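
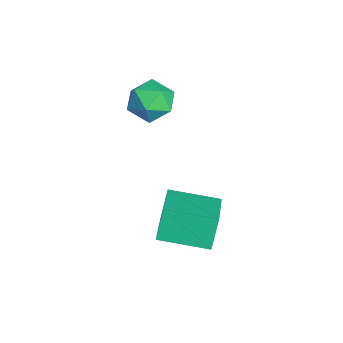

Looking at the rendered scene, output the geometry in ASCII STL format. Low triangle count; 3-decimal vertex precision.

solid 
facet normal -0.905 0.163 -0.394
outer loop
vertex 0.543 1.096 -1.188
vertex 0.983 2.861 -1.468
vertex 0.995 0.8 -2.349
endloop
endfacet
facet normal -0.239 -0.959 0.152
outer loop
vertex 2.777 0.479 -1.572
vertex 0.543 1.096 -1.188
vertex 0.995 0.8 -2.349
endloop
endfacet
facet normal -0.904 0.163 -0.394
outer loop
vertex 0.995 0.8 -2.349
vertex 0.983 2.861 -1.468
vertex 1.435 2.565 -2.628
endloop
endfacet
facet normal 0.354 -0.231 -0.906
outer loop
vertex 1.435 2.565 -2.628
vertex 2.777 0.479 -1.572
vertex 0.995 0.8 -2.349
endloop
endfacet
facet normal -0.353 0.232 0.906
outer loop
vertex 0.543 1.096 -1.188
vertex 2.765 2.54 -0.691
vertex 0.983 2.861 -1.468
endloop
endfacet
facet normal -0.239 -0.959 0.152
outer loop
vertex 2.325 0.775 -0.412
vertex 0.543 1.096 -1.188
vertex 2.777 0.479 -1.572
endloop
endfacet
facet normal -0.353 0.231 0.907
outer loop
vertex 2.325 0.775 -0.412
vertex 2.765 2.54 -0.691
vertex 0.543 1.096 -1.188
endloop
endfacet
facet normal 0.239 0.959 -0.152
outer loop
vertex 0.983 2.861 -1.468
vertex 2.765 2.54 -0.691
vertex 1.435 2.565 -2.628
endloop
endfacet
facet normal 0.353 -0.232 -0.906
outer loop
vertex 3.217 2.244 -1.852
vertex 2.777 0.479 -1.572
vertex 1.435 2.565 -2.628
endloop
endfacet
facet normal 0.239 0.959 -0.152
outer loop
vertex 1.435 2.565 -2.628
vertex 2.765 2.54 -0.691
vertex 3.217 2.244 -1.852
endloop
endfacet
facet normal 0.905 -0.163 0.394
outer loop
vertex 3.217 2.244 -1.852
vertex 2.325 0.775 -0.412
vertex 2.777 0.479 -1.572
endloop
endfacet
facet normal 0.905 -0.163 0.394
outer loop
vertex 2.765 2.54 -0.691
vertex 2.325 0.775 -0.412
vertex 3.217 2.244 -1.852
endloop
endfacet
facet normal -0.517 0.766 -0.382
outer loop
vertex -1.593 1.288 1.033
vertex -2.361 0.972 1.439
vertex -1.812 1.566 1.887
endloop
endfacet
facet normal 0.162 0.950 -0.268
outer loop
vertex -1.593 1.288 1.033
vertex -1.812 1.566 1.887
vertex -0.935 1.358 1.679
endloop
endfacet
facet normal 0.577 0.505 -0.642
outer loop
vertex -1.593 1.288 1.033
vertex -0.935 1.358 1.679
vertex -0.942 0.634 1.103
endloop
endfacet
facet normal 0.154 0.048 -0.987
outer loop
vertex -1.593 1.288 1.033
vertex -0.942 0.634 1.103
vertex -1.824 0.396 0.954
endloop
endfacet
facet normal -0.523 0.209 -0.827
outer loop
vertex -1.593 1.288 1.033
vertex -1.824 0.396 0.954
vertex -2.361 0.972 1.439
endloop
endfacet
facet normal 0.303 0.853 0.425
outer loop
vertex -0.935 1.358 1.679
vertex -1.812 1.566 1.887
vertex -1.296 1.084 2.486
endloop
endfacet
facet normal -0.796 0.555 0.240
outer loop
vertex -1.812 1.566 1.887
vertex -2.361 0.972 1.439
vertex -2.178 0.846 2.337
endloop
endfacet
facet normal -0.806 -0.348 -0.479
outer loop
vertex -2.361 0.972 1.439
vertex -1.824 0.396 0.954
vertex -2.185 0.122 1.761
endloop
endfacet
facet normal 0.289 -0.609 -0.739
outer loop
vertex -1.824 0.396 0.954
vertex -0.942 0.634 1.103
vertex -1.308 -0.086 1.553
endloop
endfacet
facet normal 0.975 0.134 -0.180
outer loop
vertex -0.942 0.634 1.103
vertex -0.935 1.358 1.679
vertex -0.759 0.508 2.001
endloop
endfacet
facet normal -0.154 -0.048 0.987
outer loop
vertex -1.527 0.192 2.407
vertex -1.296 1.084 2.486
vertex -2.178 0.846 2.337
endloop
endfacet
facet normal -0.577 -0.505 0.642
outer loop
vertex -1.527 0.192 2.407
vertex -2.178 0.846 2.337
vertex -2.185 0.122 1.761
endloop
endfacet
facet normal -0.162 -0.950 0.268
outer loop
vertex -1.527 0.192 2.407
vertex -2.185 0.122 1.761
vertex -1.308 -0.086 1.553
endloop
endfacet
facet normal 0.517 -0.766 0.382
outer loop
vertex -1.527 0.192 2.407
vertex -1.308 -0.086 1.553
vertex -0.759 0.508 2.001
endloop
endfacet
facet normal 0.523 -0.209 0.827
outer loop
vertex -1.527 0.192 2.407
vertex -0.759 0.508 2.001
vertex -1.296 1.084 2.486
endloop
endfacet
facet normal -0.289 0.609 0.739
outer loop
vertex -2.178 0.846 2.337
vertex -1.296 1.084 2.486
vertex -1.812 1.566 1.887
endloop
endfacet
facet normal -0.975 -0.134 0.180
outer loop
vertex -2.185 0.122 1.761
vertex -2.178 0.846 2.337
vertex -2.361 0.972 1.439
endloop
endfacet
facet normal -0.303 -0.853 -0.425
outer loop
vertex -1.308 -0.086 1.553
vertex -2.185 0.122 1.761
vertex -1.824 0.396 0.954
endloop
endfacet
facet normal 0.796 -0.555 -0.240
outer loop
vertex -0.759 0.508 2.001
vertex -1.308 -0.086 1.553
vertex -0.942 0.634 1.103
endloop
endfacet
facet normal 0.806 0.348 0.479
outer loop
vertex -1.296 1.084 2.486
vertex -0.759 0.508 2.001
vertex -0.935 1.358 1.679
endloop
endfacet

endsolid


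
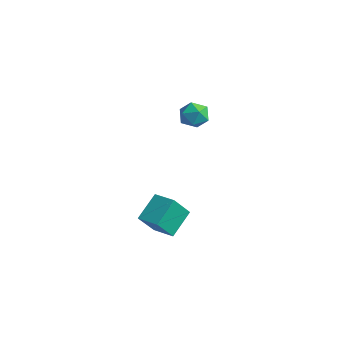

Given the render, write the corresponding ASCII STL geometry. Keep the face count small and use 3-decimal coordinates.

solid 
facet normal -0.798 0.099 0.594
outer loop
vertex -2.467 3.783 -0.341
vertex -2.616 2.925 -0.398
vertex -2.105 3.238 0.236
endloop
endfacet
facet normal -0.304 0.590 0.748
outer loop
vertex -2.467 3.783 -0.341
vertex -2.105 3.238 0.236
vertex -1.638 3.897 -0.094
endloop
endfacet
facet normal -0.181 0.971 0.158
outer loop
vertex -2.467 3.783 -0.341
vertex -1.638 3.897 -0.094
vertex -1.861 3.992 -0.933
endloop
endfacet
facet normal -0.599 0.715 -0.361
outer loop
vertex -2.467 3.783 -0.341
vertex -1.861 3.992 -0.933
vertex -2.466 3.391 -1.12
endloop
endfacet
facet normal -0.980 0.176 -0.090
outer loop
vertex -2.467 3.783 -0.341
vertex -2.466 3.391 -1.12
vertex -2.616 2.925 -0.398
endloop
endfacet
facet normal 0.300 0.248 0.921
outer loop
vertex -1.638 3.897 -0.094
vertex -2.105 3.238 0.236
vertex -1.274 3.109 0.0
endloop
endfacet
facet normal -0.501 -0.545 0.673
outer loop
vertex -2.105 3.238 0.236
vertex -2.616 2.925 -0.398
vertex -1.879 2.508 -0.187
endloop
endfacet
facet normal -0.796 -0.420 -0.436
outer loop
vertex -2.616 2.925 -0.398
vertex -2.466 3.391 -1.12
vertex -2.102 2.603 -1.026
endloop
endfacet
facet normal -0.178 0.451 -0.874
outer loop
vertex -2.466 3.391 -1.12
vertex -1.861 3.992 -0.933
vertex -1.635 3.262 -1.356
endloop
endfacet
facet normal 0.500 0.866 -0.035
outer loop
vertex -1.861 3.992 -0.933
vertex -1.638 3.897 -0.094
vertex -1.124 3.575 -0.722
endloop
endfacet
facet normal 0.599 -0.715 0.361
outer loop
vertex -1.273 2.717 -0.779
vertex -1.274 3.109 0.0
vertex -1.879 2.508 -0.187
endloop
endfacet
facet normal 0.181 -0.971 -0.158
outer loop
vertex -1.273 2.717 -0.779
vertex -1.879 2.508 -0.187
vertex -2.102 2.603 -1.026
endloop
endfacet
facet normal 0.304 -0.590 -0.748
outer loop
vertex -1.273 2.717 -0.779
vertex -2.102 2.603 -1.026
vertex -1.635 3.262 -1.356
endloop
endfacet
facet normal 0.798 -0.099 -0.594
outer loop
vertex -1.273 2.717 -0.779
vertex -1.635 3.262 -1.356
vertex -1.124 3.575 -0.722
endloop
endfacet
facet normal 0.980 -0.176 0.090
outer loop
vertex -1.273 2.717 -0.779
vertex -1.124 3.575 -0.722
vertex -1.274 3.109 0.0
endloop
endfacet
facet normal 0.178 -0.451 0.874
outer loop
vertex -1.879 2.508 -0.187
vertex -1.274 3.109 0.0
vertex -2.105 3.238 0.236
endloop
endfacet
facet normal -0.500 -0.866 0.035
outer loop
vertex -2.102 2.603 -1.026
vertex -1.879 2.508 -0.187
vertex -2.616 2.925 -0.398
endloop
endfacet
facet normal -0.300 -0.248 -0.921
outer loop
vertex -1.635 3.262 -1.356
vertex -2.102 2.603 -1.026
vertex -2.466 3.391 -1.12
endloop
endfacet
facet normal 0.501 0.545 -0.673
outer loop
vertex -1.124 3.575 -0.722
vertex -1.635 3.262 -1.356
vertex -1.861 3.992 -0.933
endloop
endfacet
facet normal 0.796 0.420 0.436
outer loop
vertex -1.274 3.109 0.0
vertex -1.124 3.575 -0.722
vertex -1.638 3.897 -0.094
endloop
endfacet
facet normal -0.975 -0.187 -0.123
outer loop
vertex 3.404 -4.033 -2.113
vertex 3.049 -2.795 -1.181
vertex 3.382 -3.11 -3.346
endloop
endfacet
facet normal 0.224 -0.778 -0.587
outer loop
vertex 4.551 -2.885 -3.199
vertex 3.404 -4.033 -2.113
vertex 3.382 -3.11 -3.346
endloop
endfacet
facet normal -0.974 -0.188 -0.123
outer loop
vertex 3.382 -3.11 -3.346
vertex 3.049 -2.795 -1.181
vertex 3.026 -1.872 -2.414
endloop
endfacet
facet normal -0.015 0.599 -0.801
outer loop
vertex 3.026 -1.872 -2.414
vertex 4.551 -2.885 -3.199
vertex 3.382 -3.11 -3.346
endloop
endfacet
facet normal 0.015 -0.599 0.801
outer loop
vertex 3.404 -4.033 -2.113
vertex 4.218 -2.57 -1.034
vertex 3.049 -2.795 -1.181
endloop
endfacet
facet normal 0.223 -0.778 -0.587
outer loop
vertex 4.574 -3.808 -1.966
vertex 3.404 -4.033 -2.113
vertex 4.551 -2.885 -3.199
endloop
endfacet
facet normal 0.015 -0.599 0.801
outer loop
vertex 4.574 -3.808 -1.966
vertex 4.218 -2.57 -1.034
vertex 3.404 -4.033 -2.113
endloop
endfacet
facet normal -0.224 0.778 0.587
outer loop
vertex 3.049 -2.795 -1.181
vertex 4.218 -2.57 -1.034
vertex 3.026 -1.872 -2.414
endloop
endfacet
facet normal -0.015 0.599 -0.801
outer loop
vertex 4.196 -1.647 -2.267
vertex 4.551 -2.885 -3.199
vertex 3.026 -1.872 -2.414
endloop
endfacet
facet normal -0.223 0.778 0.587
outer loop
vertex 3.026 -1.872 -2.414
vertex 4.218 -2.57 -1.034
vertex 4.196 -1.647 -2.267
endloop
endfacet
facet normal 0.975 0.188 0.122
outer loop
vertex 4.196 -1.647 -2.267
vertex 4.574 -3.808 -1.966
vertex 4.551 -2.885 -3.199
endloop
endfacet
facet normal 0.975 0.188 0.123
outer loop
vertex 4.218 -2.57 -1.034
vertex 4.574 -3.808 -1.966
vertex 4.196 -1.647 -2.267
endloop
endfacet

endsolid


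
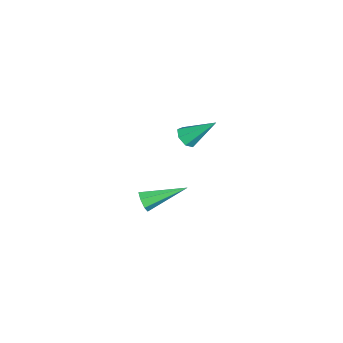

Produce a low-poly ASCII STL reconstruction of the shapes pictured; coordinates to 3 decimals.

solid 
facet normal -0.028 -0.751 -0.660
outer loop
vertex -0.648 -2.216 2.025
vertex -1.053 -1.952 1.742
vertex -0.498 -1.914 1.675
endloop
endfacet
facet normal 0.917 0.008 0.400
outer loop
vertex -0.648 -2.216 2.025
vertex -0.498 -1.914 1.675
vertex -1.007 -0.728 2.818
endloop
endfacet
facet normal -0.028 -0.751 -0.660
outer loop
vertex -0.498 -1.914 1.675
vertex -1.053 -1.952 1.742
vertex -0.766 -1.641 1.376
endloop
endfacet
facet normal 0.805 0.553 -0.216
outer loop
vertex -0.498 -1.914 1.675
vertex -0.766 -1.641 1.376
vertex -1.007 -0.728 2.818
endloop
endfacet
facet normal -0.028 -0.751 -0.660
outer loop
vertex -0.766 -1.641 1.376
vertex -1.053 -1.952 1.742
vertex -1.25 -1.602 1.352
endloop
endfacet
facet normal 0.094 0.848 -0.521
outer loop
vertex -0.766 -1.641 1.376
vertex -1.25 -1.602 1.352
vertex -1.007 -0.728 2.818
endloop
endfacet
facet normal -0.029 -0.751 -0.659
outer loop
vertex -1.25 -1.602 1.352
vertex -1.053 -1.952 1.742
vertex -1.585 -1.826 1.622
endloop
endfacet
facet normal -0.682 0.673 -0.288
outer loop
vertex -1.25 -1.602 1.352
vertex -1.585 -1.826 1.622
vertex -1.007 -0.728 2.818
endloop
endfacet
facet normal -0.029 -0.751 -0.660
outer loop
vertex -1.585 -1.826 1.622
vertex -1.053 -1.952 1.742
vertex -1.52 -2.146 1.983
endloop
endfacet
facet normal -0.938 0.158 0.309
outer loop
vertex -1.585 -1.826 1.622
vertex -1.52 -2.146 1.983
vertex -1.007 -0.728 2.818
endloop
endfacet
facet normal -0.028 -0.751 -0.660
outer loop
vertex -1.52 -2.146 1.983
vertex -1.053 -1.952 1.742
vertex -1.103 -2.319 2.162
endloop
endfacet
facet normal -0.481 -0.309 0.821
outer loop
vertex -1.52 -2.146 1.983
vertex -1.103 -2.319 2.162
vertex -1.007 -0.728 2.818
endloop
endfacet
facet normal -0.029 -0.751 -0.660
outer loop
vertex -1.103 -2.319 2.162
vertex -1.053 -1.952 1.742
vertex -0.648 -2.216 2.025
endloop
endfacet
facet normal 0.344 -0.376 0.861
outer loop
vertex -1.103 -2.319 2.162
vertex -0.648 -2.216 2.025
vertex -1.007 -0.728 2.818
endloop
endfacet
facet normal 0.237 -0.906 -0.351
outer loop
vertex -1.9 -3.996 -3.229
vertex -2.24 -3.92 -3.655
vertex -1.705 -3.795 -3.616
endloop
endfacet
facet normal 0.800 0.262 0.539
outer loop
vertex -1.9 -3.996 -3.229
vertex -1.705 -3.795 -3.616
vertex -2.72 -2.08 -2.945
endloop
endfacet
facet normal 0.237 -0.907 -0.349
outer loop
vertex -1.705 -3.795 -3.616
vertex -2.24 -3.92 -3.655
vertex -1.913 -3.689 -4.033
endloop
endfacet
facet normal 0.787 0.564 -0.249
outer loop
vertex -1.705 -3.795 -3.616
vertex -1.913 -3.689 -4.033
vertex -2.72 -2.08 -2.945
endloop
endfacet
facet normal 0.236 -0.907 -0.350
outer loop
vertex -1.913 -3.689 -4.033
vertex -2.24 -3.92 -3.655
vertex -2.366 -3.756 -4.165
endloop
endfacet
facet normal 0.140 0.602 -0.786
outer loop
vertex -1.913 -3.689 -4.033
vertex -2.366 -3.756 -4.165
vertex -2.72 -2.08 -2.945
endloop
endfacet
facet normal 0.237 -0.906 -0.350
outer loop
vertex -2.366 -3.756 -4.165
vertex -2.24 -3.92 -3.655
vertex -2.725 -3.947 -3.914
endloop
endfacet
facet normal -0.655 0.350 -0.670
outer loop
vertex -2.366 -3.756 -4.165
vertex -2.725 -3.947 -3.914
vertex -2.72 -2.08 -2.945
endloop
endfacet
facet normal 0.237 -0.906 -0.350
outer loop
vertex -2.725 -3.947 -3.914
vertex -2.24 -3.92 -3.655
vertex -2.717 -4.117 -3.468
endloop
endfacet
facet normal -1.000 -0.006 0.016
outer loop
vertex -2.725 -3.947 -3.914
vertex -2.717 -4.117 -3.468
vertex -2.72 -2.08 -2.945
endloop
endfacet
facet normal 0.237 -0.906 -0.350
outer loop
vertex -2.717 -4.117 -3.468
vertex -2.24 -3.92 -3.655
vertex -2.351 -4.139 -3.163
endloop
endfacet
facet normal -0.635 -0.193 0.748
outer loop
vertex -2.717 -4.117 -3.468
vertex -2.351 -4.139 -3.163
vertex -2.72 -2.08 -2.945
endloop
endfacet
facet normal 0.236 -0.906 -0.350
outer loop
vertex -2.351 -4.139 -3.163
vertex -2.24 -3.92 -3.655
vertex -1.9 -3.996 -3.229
endloop
endfacet
facet normal 0.167 -0.074 0.983
outer loop
vertex -2.351 -4.139 -3.163
vertex -1.9 -3.996 -3.229
vertex -2.72 -2.08 -2.945
endloop
endfacet

endsolid


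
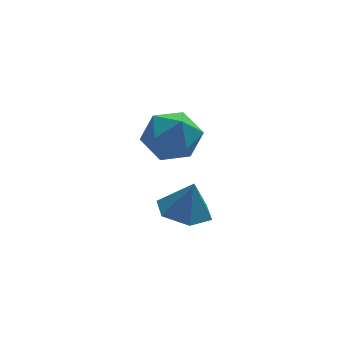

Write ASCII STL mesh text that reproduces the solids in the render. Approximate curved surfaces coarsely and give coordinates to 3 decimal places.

solid 
facet normal -0.397 -0.284 0.873
outer loop
vertex -0.682 -0.067 1.383
vertex -0.839 -1.134 0.964
vertex 0.149 -0.863 1.502
endloop
endfacet
facet normal 0.085 0.233 0.969
outer loop
vertex -0.682 -0.067 1.383
vertex 0.149 -0.863 1.502
vertex 0.426 0.223 1.216
endloop
endfacet
facet normal -0.121 0.801 0.587
outer loop
vertex -0.682 -0.067 1.383
vertex 0.426 0.223 1.216
vertex -0.391 0.623 0.501
endloop
endfacet
facet normal -0.730 0.634 0.255
outer loop
vertex -0.682 -0.067 1.383
vertex -0.391 0.623 0.501
vertex -1.173 -0.215 0.346
endloop
endfacet
facet normal -0.901 -0.037 0.432
outer loop
vertex -0.682 -0.067 1.383
vertex -1.173 -0.215 0.346
vertex -0.839 -1.134 0.964
endloop
endfacet
facet normal 0.708 0.005 0.706
outer loop
vertex 0.426 0.223 1.216
vertex 0.149 -0.863 1.502
vertex 0.953 -0.665 0.694
endloop
endfacet
facet normal -0.072 -0.831 0.551
outer loop
vertex 0.149 -0.863 1.502
vertex -0.839 -1.134 0.964
vertex 0.171 -1.503 0.539
endloop
endfacet
facet normal -0.887 -0.431 -0.162
outer loop
vertex -0.839 -1.134 0.964
vertex -1.173 -0.215 0.346
vertex -0.646 -1.103 -0.176
endloop
endfacet
facet normal -0.611 0.653 -0.448
outer loop
vertex -1.173 -0.215 0.346
vertex -0.391 0.623 0.501
vertex -0.369 -0.017 -0.462
endloop
endfacet
facet normal 0.374 0.923 0.088
outer loop
vertex -0.391 0.623 0.501
vertex 0.426 0.223 1.216
vertex 0.619 0.254 0.076
endloop
endfacet
facet normal 0.730 -0.634 -0.255
outer loop
vertex 0.462 -0.813 -0.343
vertex 0.953 -0.665 0.694
vertex 0.171 -1.503 0.539
endloop
endfacet
facet normal 0.121 -0.801 -0.587
outer loop
vertex 0.462 -0.813 -0.343
vertex 0.171 -1.503 0.539
vertex -0.646 -1.103 -0.176
endloop
endfacet
facet normal -0.085 -0.233 -0.969
outer loop
vertex 0.462 -0.813 -0.343
vertex -0.646 -1.103 -0.176
vertex -0.369 -0.017 -0.462
endloop
endfacet
facet normal 0.397 0.284 -0.873
outer loop
vertex 0.462 -0.813 -0.343
vertex -0.369 -0.017 -0.462
vertex 0.619 0.254 0.076
endloop
endfacet
facet normal 0.901 0.037 -0.432
outer loop
vertex 0.462 -0.813 -0.343
vertex 0.619 0.254 0.076
vertex 0.953 -0.665 0.694
endloop
endfacet
facet normal 0.611 -0.653 0.448
outer loop
vertex 0.171 -1.503 0.539
vertex 0.953 -0.665 0.694
vertex 0.149 -0.863 1.502
endloop
endfacet
facet normal -0.374 -0.923 -0.088
outer loop
vertex -0.646 -1.103 -0.176
vertex 0.171 -1.503 0.539
vertex -0.839 -1.134 0.964
endloop
endfacet
facet normal -0.708 -0.005 -0.706
outer loop
vertex -0.369 -0.017 -0.462
vertex -0.646 -1.103 -0.176
vertex -1.173 -0.215 0.346
endloop
endfacet
facet normal 0.072 0.831 -0.551
outer loop
vertex 0.619 0.254 0.076
vertex -0.369 -0.017 -0.462
vertex -0.391 0.623 0.501
endloop
endfacet
facet normal 0.887 0.431 0.162
outer loop
vertex 0.953 -0.665 0.694
vertex 0.619 0.254 0.076
vertex 0.426 0.223 1.216
endloop
endfacet
facet normal -0.236 0.036 -0.971
outer loop
vertex 1.436 0.925 -4.274
vertex 0.517 0.416 -4.069
vertex 0.555 1.485 -4.039
endloop
endfacet
facet normal 0.562 0.700 0.440
outer loop
vertex 1.436 0.925 -4.274
vertex 0.555 1.485 -4.039
vertex 0.863 0.364 -2.651
endloop
endfacet
facet normal -0.236 0.036 -0.971
outer loop
vertex 0.555 1.485 -4.039
vertex 0.517 0.416 -4.069
vertex -0.364 0.976 -3.834
endloop
endfacet
facet normal -0.257 0.723 0.641
outer loop
vertex 0.555 1.485 -4.039
vertex -0.364 0.976 -3.834
vertex 0.863 0.364 -2.651
endloop
endfacet
facet normal -0.236 0.035 -0.971
outer loop
vertex -0.364 0.976 -3.834
vertex 0.517 0.416 -4.069
vertex -0.401 -0.093 -3.864
endloop
endfacet
facet normal -0.693 0.004 0.721
outer loop
vertex -0.364 0.976 -3.834
vertex -0.401 -0.093 -3.864
vertex 0.863 0.364 -2.651
endloop
endfacet
facet normal -0.236 0.035 -0.971
outer loop
vertex -0.401 -0.093 -3.864
vertex 0.517 0.416 -4.069
vertex 0.48 -0.653 -4.099
endloop
endfacet
facet normal -0.309 -0.738 0.600
outer loop
vertex -0.401 -0.093 -3.864
vertex 0.48 -0.653 -4.099
vertex 0.863 0.364 -2.651
endloop
endfacet
facet normal -0.236 0.035 -0.971
outer loop
vertex 0.48 -0.653 -4.099
vertex 0.517 0.416 -4.069
vertex 1.398 -0.144 -4.304
endloop
endfacet
facet normal 0.511 -0.761 0.399
outer loop
vertex 0.48 -0.653 -4.099
vertex 1.398 -0.144 -4.304
vertex 0.863 0.364 -2.651
endloop
endfacet
facet normal -0.236 0.036 -0.971
outer loop
vertex 1.398 -0.144 -4.304
vertex 0.517 0.416 -4.069
vertex 1.436 0.925 -4.274
endloop
endfacet
facet normal 0.947 -0.043 0.319
outer loop
vertex 1.398 -0.144 -4.304
vertex 1.436 0.925 -4.274
vertex 0.863 0.364 -2.651
endloop
endfacet

endsolid


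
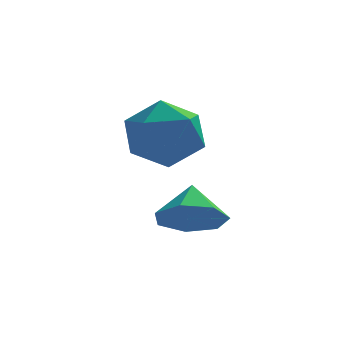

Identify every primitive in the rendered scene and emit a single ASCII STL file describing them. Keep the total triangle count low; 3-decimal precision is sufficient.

solid 
facet normal -0.007 -0.748 -0.664
outer loop
vertex -1.966 1.037 -2.422
vertex -2.924 1.084 -2.465
vertex -2.277 1.551 -2.998
endloop
endfacet
facet normal 0.760 0.631 0.153
outer loop
vertex -1.966 1.037 -2.422
vertex -2.277 1.551 -2.998
vertex -2.916 1.996 -1.655
endloop
endfacet
facet normal -0.007 -0.748 -0.664
outer loop
vertex -2.277 1.551 -2.998
vertex -2.924 1.084 -2.465
vertex -3.075 1.714 -3.173
endloop
endfacet
facet normal 0.238 0.950 -0.201
outer loop
vertex -2.277 1.551 -2.998
vertex -3.075 1.714 -3.173
vertex -2.916 1.996 -1.655
endloop
endfacet
facet normal -0.006 -0.748 -0.664
outer loop
vertex -3.075 1.714 -3.173
vertex -2.924 1.084 -2.465
vertex -3.76 1.402 -2.815
endloop
endfacet
facet normal -0.461 0.880 -0.115
outer loop
vertex -3.075 1.714 -3.173
vertex -3.76 1.402 -2.815
vertex -2.916 1.996 -1.655
endloop
endfacet
facet normal -0.006 -0.748 -0.664
outer loop
vertex -3.76 1.402 -2.815
vertex -2.924 1.084 -2.465
vertex -3.815 0.85 -2.193
endloop
endfacet
facet normal -0.810 0.472 0.348
outer loop
vertex -3.76 1.402 -2.815
vertex -3.815 0.85 -2.193
vertex -2.916 1.996 -1.655
endloop
endfacet
facet normal -0.006 -0.748 -0.664
outer loop
vertex -3.815 0.85 -2.193
vertex -2.924 1.084 -2.465
vertex -3.199 0.475 -1.776
endloop
endfacet
facet normal -0.546 0.035 0.837
outer loop
vertex -3.815 0.85 -2.193
vertex -3.199 0.475 -1.776
vertex -2.916 1.996 -1.655
endloop
endfacet
facet normal -0.007 -0.748 -0.664
outer loop
vertex -3.199 0.475 -1.776
vertex -2.924 1.084 -2.465
vertex -2.377 0.558 -1.878
endloop
endfacet
facet normal 0.133 -0.103 0.986
outer loop
vertex -3.199 0.475 -1.776
vertex -2.377 0.558 -1.878
vertex -2.916 1.996 -1.655
endloop
endfacet
facet normal -0.007 -0.748 -0.664
outer loop
vertex -2.377 0.558 -1.878
vertex -2.924 1.084 -2.465
vertex -1.966 1.037 -2.422
endloop
endfacet
facet normal 0.714 0.162 0.682
outer loop
vertex -2.377 0.558 -1.878
vertex -1.966 1.037 -2.422
vertex -2.916 1.996 -1.655
endloop
endfacet
facet normal -0.617 -0.117 0.778
outer loop
vertex -4.688 3.893 -0.069
vertex -4.164 2.846 0.189
vertex -3.747 3.861 0.673
endloop
endfacet
facet normal -0.495 0.574 0.652
outer loop
vertex -4.688 3.893 -0.069
vertex -3.747 3.861 0.673
vertex -3.83 4.726 -0.151
endloop
endfacet
facet normal -0.697 0.717 -0.017
outer loop
vertex -4.688 3.893 -0.069
vertex -3.83 4.726 -0.151
vertex -4.298 4.247 -1.146
endloop
endfacet
facet normal -0.946 0.112 -0.306
outer loop
vertex -4.688 3.893 -0.069
vertex -4.298 4.247 -1.146
vertex -4.504 3.085 -0.935
endloop
endfacet
facet normal -0.896 -0.403 0.185
outer loop
vertex -4.688 3.893 -0.069
vertex -4.504 3.085 -0.935
vertex -4.164 2.846 0.189
endloop
endfacet
facet normal 0.209 0.685 0.698
outer loop
vertex -3.83 4.726 -0.151
vertex -3.747 3.861 0.673
vertex -2.776 4.195 0.055
endloop
endfacet
facet normal 0.010 -0.434 0.901
outer loop
vertex -3.747 3.861 0.673
vertex -4.164 2.846 0.189
vertex -2.982 3.033 0.266
endloop
endfacet
facet normal -0.440 -0.896 -0.057
outer loop
vertex -4.164 2.846 0.189
vertex -4.504 3.085 -0.935
vertex -3.45 2.554 -0.729
endloop
endfacet
facet normal -0.521 -0.062 -0.852
outer loop
vertex -4.504 3.085 -0.935
vertex -4.298 4.247 -1.146
vertex -3.533 3.419 -1.553
endloop
endfacet
facet normal -0.120 0.915 -0.384
outer loop
vertex -4.298 4.247 -1.146
vertex -3.83 4.726 -0.151
vertex -3.116 4.434 -1.069
endloop
endfacet
facet normal 0.946 -0.112 0.306
outer loop
vertex -2.592 3.387 -0.811
vertex -2.776 4.195 0.055
vertex -2.982 3.033 0.266
endloop
endfacet
facet normal 0.697 -0.717 0.017
outer loop
vertex -2.592 3.387 -0.811
vertex -2.982 3.033 0.266
vertex -3.45 2.554 -0.729
endloop
endfacet
facet normal 0.495 -0.574 -0.652
outer loop
vertex -2.592 3.387 -0.811
vertex -3.45 2.554 -0.729
vertex -3.533 3.419 -1.553
endloop
endfacet
facet normal 0.617 0.117 -0.778
outer loop
vertex -2.592 3.387 -0.811
vertex -3.533 3.419 -1.553
vertex -3.116 4.434 -1.069
endloop
endfacet
facet normal 0.896 0.403 -0.185
outer loop
vertex -2.592 3.387 -0.811
vertex -3.116 4.434 -1.069
vertex -2.776 4.195 0.055
endloop
endfacet
facet normal 0.521 0.062 0.852
outer loop
vertex -2.982 3.033 0.266
vertex -2.776 4.195 0.055
vertex -3.747 3.861 0.673
endloop
endfacet
facet normal 0.120 -0.915 0.384
outer loop
vertex -3.45 2.554 -0.729
vertex -2.982 3.033 0.266
vertex -4.164 2.846 0.189
endloop
endfacet
facet normal -0.209 -0.685 -0.698
outer loop
vertex -3.533 3.419 -1.553
vertex -3.45 2.554 -0.729
vertex -4.504 3.085 -0.935
endloop
endfacet
facet normal -0.010 0.434 -0.901
outer loop
vertex -3.116 4.434 -1.069
vertex -3.533 3.419 -1.553
vertex -4.298 4.247 -1.146
endloop
endfacet
facet normal 0.440 0.896 0.057
outer loop
vertex -2.776 4.195 0.055
vertex -3.116 4.434 -1.069
vertex -3.83 4.726 -0.151
endloop
endfacet

endsolid


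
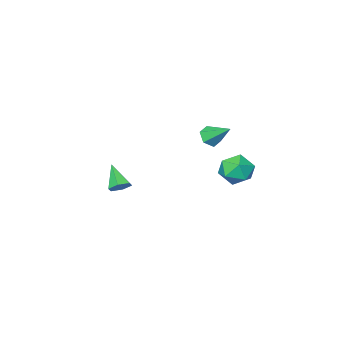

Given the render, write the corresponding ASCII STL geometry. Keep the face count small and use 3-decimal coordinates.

solid 
facet normal -0.949 0.295 -0.111
outer loop
vertex -3.641 1.804 -1.867
vertex -3.944 1.116 -1.101
vertex -3.663 2.118 -0.842
endloop
endfacet
facet normal -0.497 0.827 -0.264
outer loop
vertex -3.641 1.804 -1.867
vertex -3.663 2.118 -0.842
vertex -2.846 2.407 -1.474
endloop
endfacet
facet normal -0.069 0.607 -0.792
outer loop
vertex -3.641 1.804 -1.867
vertex -2.846 2.407 -1.474
vertex -2.623 1.584 -2.124
endloop
endfacet
facet normal -0.257 -0.060 -0.965
outer loop
vertex -3.641 1.804 -1.867
vertex -2.623 1.584 -2.124
vertex -3.301 0.786 -1.894
endloop
endfacet
facet normal -0.800 -0.253 -0.544
outer loop
vertex -3.641 1.804 -1.867
vertex -3.301 0.786 -1.894
vertex -3.944 1.116 -1.101
endloop
endfacet
facet normal -0.094 0.946 0.311
outer loop
vertex -2.846 2.407 -1.474
vertex -3.663 2.118 -0.842
vertex -2.659 2.094 -0.466
endloop
endfacet
facet normal -0.824 0.086 0.560
outer loop
vertex -3.663 2.118 -0.842
vertex -3.944 1.116 -1.101
vertex -3.337 1.296 -0.236
endloop
endfacet
facet normal -0.583 -0.800 -0.140
outer loop
vertex -3.944 1.116 -1.101
vertex -3.301 0.786 -1.894
vertex -3.114 0.473 -0.886
endloop
endfacet
facet normal 0.296 -0.488 -0.821
outer loop
vertex -3.301 0.786 -1.894
vertex -2.623 1.584 -2.124
vertex -2.297 0.762 -1.518
endloop
endfacet
facet normal 0.598 0.590 -0.542
outer loop
vertex -2.623 1.584 -2.124
vertex -2.846 2.407 -1.474
vertex -2.016 1.764 -1.259
endloop
endfacet
facet normal 0.257 0.060 0.965
outer loop
vertex -2.319 1.076 -0.493
vertex -2.659 2.094 -0.466
vertex -3.337 1.296 -0.236
endloop
endfacet
facet normal 0.069 -0.607 0.792
outer loop
vertex -2.319 1.076 -0.493
vertex -3.337 1.296 -0.236
vertex -3.114 0.473 -0.886
endloop
endfacet
facet normal 0.497 -0.827 0.264
outer loop
vertex -2.319 1.076 -0.493
vertex -3.114 0.473 -0.886
vertex -2.297 0.762 -1.518
endloop
endfacet
facet normal 0.949 -0.295 0.111
outer loop
vertex -2.319 1.076 -0.493
vertex -2.297 0.762 -1.518
vertex -2.016 1.764 -1.259
endloop
endfacet
facet normal 0.800 0.253 0.544
outer loop
vertex -2.319 1.076 -0.493
vertex -2.016 1.764 -1.259
vertex -2.659 2.094 -0.466
endloop
endfacet
facet normal -0.296 0.488 0.821
outer loop
vertex -3.337 1.296 -0.236
vertex -2.659 2.094 -0.466
vertex -3.663 2.118 -0.842
endloop
endfacet
facet normal -0.598 -0.590 0.542
outer loop
vertex -3.114 0.473 -0.886
vertex -3.337 1.296 -0.236
vertex -3.944 1.116 -1.101
endloop
endfacet
facet normal 0.094 -0.946 -0.311
outer loop
vertex -2.297 0.762 -1.518
vertex -3.114 0.473 -0.886
vertex -3.301 0.786 -1.894
endloop
endfacet
facet normal 0.824 -0.086 -0.560
outer loop
vertex -2.016 1.764 -1.259
vertex -2.297 0.762 -1.518
vertex -2.623 1.584 -2.124
endloop
endfacet
facet normal 0.583 0.800 0.140
outer loop
vertex -2.659 2.094 -0.466
vertex -2.016 1.764 -1.259
vertex -2.846 2.407 -1.474
endloop
endfacet
facet normal 0.210 -0.781 -0.588
outer loop
vertex -2.179 -0.703 0.941
vertex -2.739 -0.537 0.521
vertex -2.09 -0.258 0.382
endloop
endfacet
facet normal 0.831 0.363 0.421
outer loop
vertex -2.179 -0.703 0.941
vertex -2.09 -0.258 0.382
vertex -3.081 0.737 1.479
endloop
endfacet
facet normal 0.210 -0.781 -0.588
outer loop
vertex -2.09 -0.258 0.382
vertex -2.739 -0.537 0.521
vertex -2.65 -0.092 -0.038
endloop
endfacet
facet normal 0.478 0.821 -0.313
outer loop
vertex -2.09 -0.258 0.382
vertex -2.65 -0.092 -0.038
vertex -3.081 0.737 1.479
endloop
endfacet
facet normal 0.209 -0.781 -0.588
outer loop
vertex -2.65 -0.092 -0.038
vertex -2.739 -0.537 0.521
vertex -3.299 -0.37 0.1
endloop
endfacet
facet normal -0.427 0.737 -0.524
outer loop
vertex -2.65 -0.092 -0.038
vertex -3.299 -0.37 0.1
vertex -3.081 0.737 1.479
endloop
endfacet
facet normal 0.209 -0.781 -0.588
outer loop
vertex -3.299 -0.37 0.1
vertex -2.739 -0.537 0.521
vertex -3.389 -0.815 0.659
endloop
endfacet
facet normal -0.981 0.196 -0.002
outer loop
vertex -3.299 -0.37 0.1
vertex -3.389 -0.815 0.659
vertex -3.081 0.737 1.479
endloop
endfacet
facet normal 0.209 -0.781 -0.588
outer loop
vertex -3.389 -0.815 0.659
vertex -2.739 -0.537 0.521
vertex -2.829 -0.982 1.08
endloop
endfacet
facet normal -0.629 -0.262 0.732
outer loop
vertex -3.389 -0.815 0.659
vertex -2.829 -0.982 1.08
vertex -3.081 0.737 1.479
endloop
endfacet
facet normal 0.210 -0.781 -0.588
outer loop
vertex -2.829 -0.982 1.08
vertex -2.739 -0.537 0.521
vertex -2.179 -0.703 0.941
endloop
endfacet
facet normal 0.278 -0.178 0.944
outer loop
vertex -2.829 -0.982 1.08
vertex -2.179 -0.703 0.941
vertex -3.081 0.737 1.479
endloop
endfacet
facet normal 0.139 0.711 -0.690
outer loop
vertex 4.208 0.644 -0.927
vertex 3.938 1.074 -0.538
vertex 4.57 0.973 -0.515
endloop
endfacet
facet normal 0.719 -0.690 -0.081
outer loop
vertex 4.208 0.644 -0.927
vertex 4.57 0.973 -0.515
vertex 3.722 -0.034 0.538
endloop
endfacet
facet normal 0.139 0.711 -0.690
outer loop
vertex 4.57 0.973 -0.515
vertex 3.938 1.074 -0.538
vertex 4.3 1.404 -0.125
endloop
endfacet
facet normal 0.798 -0.044 0.601
outer loop
vertex 4.57 0.973 -0.515
vertex 4.3 1.404 -0.125
vertex 3.722 -0.034 0.538
endloop
endfacet
facet normal 0.139 0.711 -0.690
outer loop
vertex 4.3 1.404 -0.125
vertex 3.938 1.074 -0.538
vertex 3.669 1.505 -0.148
endloop
endfacet
facet normal 0.032 0.408 0.912
outer loop
vertex 4.3 1.404 -0.125
vertex 3.669 1.505 -0.148
vertex 3.722 -0.034 0.538
endloop
endfacet
facet normal 0.139 0.711 -0.690
outer loop
vertex 3.669 1.505 -0.148
vertex 3.938 1.074 -0.538
vertex 3.307 1.175 -0.561
endloop
endfacet
facet normal -0.813 0.214 0.542
outer loop
vertex 3.669 1.505 -0.148
vertex 3.307 1.175 -0.561
vertex 3.722 -0.034 0.538
endloop
endfacet
facet normal 0.139 0.711 -0.689
outer loop
vertex 3.307 1.175 -0.561
vertex 3.938 1.074 -0.538
vertex 3.577 0.745 -0.95
endloop
endfacet
facet normal -0.891 -0.433 -0.140
outer loop
vertex 3.307 1.175 -0.561
vertex 3.577 0.745 -0.95
vertex 3.722 -0.034 0.538
endloop
endfacet
facet normal 0.139 0.711 -0.689
outer loop
vertex 3.577 0.745 -0.95
vertex 3.938 1.074 -0.538
vertex 4.208 0.644 -0.927
endloop
endfacet
facet normal -0.125 -0.884 -0.451
outer loop
vertex 3.577 0.745 -0.95
vertex 4.208 0.644 -0.927
vertex 3.722 -0.034 0.538
endloop
endfacet

endsolid


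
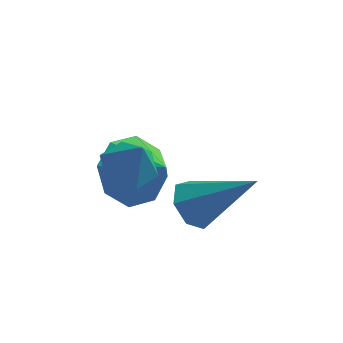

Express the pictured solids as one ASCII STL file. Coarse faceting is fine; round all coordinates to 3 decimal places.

solid 
facet normal -0.334 0.194 -0.922
outer loop
vertex -2.352 -1.068 1.141
vertex -3.07 -1.015 1.412
vertex -2.623 -0.389 1.382
endloop
endfacet
facet normal 0.919 0.263 0.292
outer loop
vertex -2.352 -1.068 1.141
vertex -2.623 -0.389 1.382
vertex -2.71 -1.225 2.408
endloop
endfacet
facet normal -0.333 0.194 -0.923
outer loop
vertex -2.623 -0.389 1.382
vertex -3.07 -1.015 1.412
vertex -3.342 -0.336 1.653
endloop
endfacet
facet normal 0.287 0.730 0.620
outer loop
vertex -2.623 -0.389 1.382
vertex -3.342 -0.336 1.653
vertex -2.71 -1.225 2.408
endloop
endfacet
facet normal -0.334 0.194 -0.923
outer loop
vertex -3.342 -0.336 1.653
vertex -3.07 -1.015 1.412
vertex -3.789 -0.963 1.683
endloop
endfacet
facet normal -0.457 0.364 0.812
outer loop
vertex -3.342 -0.336 1.653
vertex -3.789 -0.963 1.683
vertex -2.71 -1.225 2.408
endloop
endfacet
facet normal -0.334 0.194 -0.923
outer loop
vertex -3.789 -0.963 1.683
vertex -3.07 -1.015 1.412
vertex -3.517 -1.642 1.442
endloop
endfacet
facet normal -0.568 -0.468 0.677
outer loop
vertex -3.789 -0.963 1.683
vertex -3.517 -1.642 1.442
vertex -2.71 -1.225 2.408
endloop
endfacet
facet normal -0.334 0.194 -0.922
outer loop
vertex -3.517 -1.642 1.442
vertex -3.07 -1.015 1.412
vertex -2.799 -1.694 1.171
endloop
endfacet
facet normal 0.064 -0.935 0.350
outer loop
vertex -3.517 -1.642 1.442
vertex -2.799 -1.694 1.171
vertex -2.71 -1.225 2.408
endloop
endfacet
facet normal -0.334 0.194 -0.922
outer loop
vertex -2.799 -1.694 1.171
vertex -3.07 -1.015 1.412
vertex -2.352 -1.068 1.141
endloop
endfacet
facet normal 0.807 -0.569 0.158
outer loop
vertex -2.799 -1.694 1.171
vertex -2.352 -1.068 1.141
vertex -2.71 -1.225 2.408
endloop
endfacet
facet normal -0.619 0.444 -0.648
outer loop
vertex -2.683 0.648 -1.752
vertex -3.3 0.985 -0.932
vertex -2.452 1.388 -1.465
endloop
endfacet
facet normal 0.952 -0.212 -0.220
outer loop
vertex -2.683 0.648 -1.752
vertex -2.452 1.388 -1.465
vertex -2.34 0.295 0.072
endloop
endfacet
facet normal -0.619 0.445 -0.648
outer loop
vertex -2.452 1.388 -1.465
vertex -3.3 0.985 -0.932
vertex -2.717 1.892 -0.866
endloop
endfacet
facet normal 0.938 0.311 0.153
outer loop
vertex -2.452 1.388 -1.465
vertex -2.717 1.892 -0.866
vertex -2.34 0.295 0.072
endloop
endfacet
facet normal -0.619 0.445 -0.647
outer loop
vertex -2.717 1.892 -0.866
vertex -3.3 0.985 -0.932
vertex -3.323 1.864 -0.305
endloop
endfacet
facet normal 0.571 0.512 0.642
outer loop
vertex -2.717 1.892 -0.866
vertex -3.323 1.864 -0.305
vertex -2.34 0.295 0.072
endloop
endfacet
facet normal -0.619 0.445 -0.647
outer loop
vertex -3.323 1.864 -0.305
vertex -3.3 0.985 -0.932
vertex -3.916 1.322 -0.111
endloop
endfacet
facet normal 0.066 0.272 0.960
outer loop
vertex -3.323 1.864 -0.305
vertex -3.916 1.322 -0.111
vertex -2.34 0.295 0.072
endloop
endfacet
facet normal -0.619 0.445 -0.647
outer loop
vertex -3.916 1.322 -0.111
vertex -3.3 0.985 -0.932
vertex -4.148 0.582 -0.398
endloop
endfacet
facet normal -0.282 -0.269 0.921
outer loop
vertex -3.916 1.322 -0.111
vertex -4.148 0.582 -0.398
vertex -2.34 0.295 0.072
endloop
endfacet
facet normal -0.619 0.445 -0.647
outer loop
vertex -4.148 0.582 -0.398
vertex -3.3 0.985 -0.932
vertex -3.883 0.078 -0.998
endloop
endfacet
facet normal -0.268 -0.793 0.547
outer loop
vertex -4.148 0.582 -0.398
vertex -3.883 0.078 -0.998
vertex -2.34 0.295 0.072
endloop
endfacet
facet normal -0.618 0.445 -0.648
outer loop
vertex -3.883 0.078 -0.998
vertex -3.3 0.985 -0.932
vertex -3.276 0.106 -1.558
endloop
endfacet
facet normal 0.099 -0.993 0.058
outer loop
vertex -3.883 0.078 -0.998
vertex -3.276 0.106 -1.558
vertex -2.34 0.295 0.072
endloop
endfacet
facet normal -0.618 0.445 -0.648
outer loop
vertex -3.276 0.106 -1.558
vertex -3.3 0.985 -0.932
vertex -2.683 0.648 -1.752
endloop
endfacet
facet normal 0.604 -0.754 -0.259
outer loop
vertex -3.276 0.106 -1.558
vertex -2.683 0.648 -1.752
vertex -2.34 0.295 0.072
endloop
endfacet
facet normal -0.752 0.083 -0.654
outer loop
vertex -1.094 -0.293 -1.215
vertex -1.587 -0.412 -0.663
vertex -1.305 0.239 -0.905
endloop
endfacet
facet normal 0.775 0.518 -0.362
outer loop
vertex -1.094 -0.293 -1.215
vertex -1.305 0.239 -0.905
vertex 0.007 -0.588 0.723
endloop
endfacet
facet normal -0.752 0.083 -0.654
outer loop
vertex -1.305 0.239 -0.905
vertex -1.587 -0.412 -0.663
vertex -1.728 0.281 -0.413
endloop
endfacet
facet normal 0.329 0.922 0.204
outer loop
vertex -1.305 0.239 -0.905
vertex -1.728 0.281 -0.413
vertex 0.007 -0.588 0.723
endloop
endfacet
facet normal -0.751 0.083 -0.655
outer loop
vertex -1.728 0.281 -0.413
vertex -1.587 -0.412 -0.663
vertex -2.046 -0.199 -0.109
endloop
endfacet
facet normal -0.194 0.613 0.766
outer loop
vertex -1.728 0.281 -0.413
vertex -2.046 -0.199 -0.109
vertex 0.007 -0.588 0.723
endloop
endfacet
facet normal -0.752 0.083 -0.654
outer loop
vertex -2.046 -0.199 -0.109
vertex -1.587 -0.412 -0.663
vertex -2.018 -0.84 -0.222
endloop
endfacet
facet normal -0.398 -0.176 0.900
outer loop
vertex -2.046 -0.199 -0.109
vertex -2.018 -0.84 -0.222
vertex 0.007 -0.588 0.723
endloop
endfacet
facet normal -0.752 0.083 -0.654
outer loop
vertex -2.018 -0.84 -0.222
vertex -1.587 -0.412 -0.663
vertex -1.666 -1.158 -0.667
endloop
endfacet
facet normal -0.130 -0.853 0.506
outer loop
vertex -2.018 -0.84 -0.222
vertex -1.666 -1.158 -0.667
vertex 0.007 -0.588 0.723
endloop
endfacet
facet normal -0.752 0.083 -0.654
outer loop
vertex -1.666 -1.158 -0.667
vertex -1.587 -0.412 -0.663
vertex -1.255 -0.915 -1.109
endloop
endfacet
facet normal 0.407 -0.905 -0.119
outer loop
vertex -1.666 -1.158 -0.667
vertex -1.255 -0.915 -1.109
vertex 0.007 -0.588 0.723
endloop
endfacet
facet normal -0.752 0.083 -0.654
outer loop
vertex -1.255 -0.915 -1.109
vertex -1.587 -0.412 -0.663
vertex -1.094 -0.293 -1.215
endloop
endfacet
facet normal 0.810 -0.296 -0.505
outer loop
vertex -1.255 -0.915 -1.109
vertex -1.094 -0.293 -1.215
vertex 0.007 -0.588 0.723
endloop
endfacet

endsolid


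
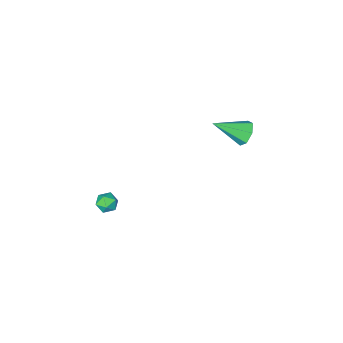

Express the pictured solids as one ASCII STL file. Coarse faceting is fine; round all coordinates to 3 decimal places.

solid 
facet normal -0.133 0.950 0.283
outer loop
vertex 3.069 -0.205 -1.603
vertex 2.928 -0.408 -0.988
vertex 3.554 -0.27 -1.156
endloop
endfacet
facet normal 0.347 0.906 -0.244
outer loop
vertex 3.069 -0.205 -1.603
vertex 3.554 -0.27 -1.156
vertex 3.648 -0.474 -1.779
endloop
endfacet
facet normal 0.031 0.594 -0.804
outer loop
vertex 3.069 -0.205 -1.603
vertex 3.648 -0.474 -1.779
vertex 3.081 -0.738 -1.996
endloop
endfacet
facet normal -0.643 0.445 -0.623
outer loop
vertex 3.069 -0.205 -1.603
vertex 3.081 -0.738 -1.996
vertex 2.635 -0.697 -1.507
endloop
endfacet
facet normal -0.744 0.666 0.049
outer loop
vertex 3.069 -0.205 -1.603
vertex 2.635 -0.697 -1.507
vertex 2.928 -0.408 -0.988
endloop
endfacet
facet normal 0.876 0.481 -0.025
outer loop
vertex 3.648 -0.474 -1.779
vertex 3.554 -0.27 -1.156
vertex 3.865 -0.843 -1.273
endloop
endfacet
facet normal 0.100 0.553 0.827
outer loop
vertex 3.554 -0.27 -1.156
vertex 2.928 -0.408 -0.988
vertex 3.419 -0.802 -0.784
endloop
endfacet
facet normal -0.888 0.094 0.449
outer loop
vertex 2.928 -0.408 -0.988
vertex 2.635 -0.697 -1.507
vertex 2.852 -1.066 -1.001
endloop
endfacet
facet normal -0.724 -0.263 -0.638
outer loop
vertex 2.635 -0.697 -1.507
vertex 3.081 -0.738 -1.996
vertex 2.946 -1.27 -1.624
endloop
endfacet
facet normal 0.367 -0.024 -0.930
outer loop
vertex 3.081 -0.738 -1.996
vertex 3.648 -0.474 -1.779
vertex 3.572 -1.132 -1.792
endloop
endfacet
facet normal 0.643 -0.445 0.623
outer loop
vertex 3.431 -1.335 -1.177
vertex 3.865 -0.843 -1.273
vertex 3.419 -0.802 -0.784
endloop
endfacet
facet normal -0.031 -0.594 0.804
outer loop
vertex 3.431 -1.335 -1.177
vertex 3.419 -0.802 -0.784
vertex 2.852 -1.066 -1.001
endloop
endfacet
facet normal -0.347 -0.906 0.244
outer loop
vertex 3.431 -1.335 -1.177
vertex 2.852 -1.066 -1.001
vertex 2.946 -1.27 -1.624
endloop
endfacet
facet normal 0.133 -0.950 -0.283
outer loop
vertex 3.431 -1.335 -1.177
vertex 2.946 -1.27 -1.624
vertex 3.572 -1.132 -1.792
endloop
endfacet
facet normal 0.744 -0.666 -0.049
outer loop
vertex 3.431 -1.335 -1.177
vertex 3.572 -1.132 -1.792
vertex 3.865 -0.843 -1.273
endloop
endfacet
facet normal 0.724 0.263 0.638
outer loop
vertex 3.419 -0.802 -0.784
vertex 3.865 -0.843 -1.273
vertex 3.554 -0.27 -1.156
endloop
endfacet
facet normal -0.367 0.024 0.930
outer loop
vertex 2.852 -1.066 -1.001
vertex 3.419 -0.802 -0.784
vertex 2.928 -0.408 -0.988
endloop
endfacet
facet normal -0.876 -0.481 0.025
outer loop
vertex 2.946 -1.27 -1.624
vertex 2.852 -1.066 -1.001
vertex 2.635 -0.697 -1.507
endloop
endfacet
facet normal -0.100 -0.553 -0.827
outer loop
vertex 3.572 -1.132 -1.792
vertex 2.946 -1.27 -1.624
vertex 3.081 -0.738 -1.996
endloop
endfacet
facet normal 0.888 -0.094 -0.449
outer loop
vertex 3.865 -0.843 -1.273
vertex 3.572 -1.132 -1.792
vertex 3.648 -0.474 -1.779
endloop
endfacet
facet normal -0.772 0.414 -0.482
outer loop
vertex -4.043 0.23 1.106
vertex -4.281 0.578 1.786
vertex -3.781 0.861 1.228
endloop
endfacet
facet normal 0.745 -0.185 -0.641
outer loop
vertex -4.043 0.23 1.106
vertex -3.781 0.861 1.228
vertex -2.759 -0.238 2.734
endloop
endfacet
facet normal -0.772 0.415 -0.481
outer loop
vertex -3.781 0.861 1.228
vertex -4.281 0.578 1.786
vertex -3.895 1.279 1.771
endloop
endfacet
facet normal 0.842 0.499 -0.207
outer loop
vertex -3.781 0.861 1.228
vertex -3.895 1.279 1.771
vertex -2.759 -0.238 2.734
endloop
endfacet
facet normal -0.772 0.415 -0.482
outer loop
vertex -3.895 1.279 1.771
vertex -4.281 0.578 1.786
vertex -4.299 1.169 2.324
endloop
endfacet
facet normal 0.504 0.699 0.507
outer loop
vertex -3.895 1.279 1.771
vertex -4.299 1.169 2.324
vertex -2.759 -0.238 2.734
endloop
endfacet
facet normal -0.772 0.415 -0.482
outer loop
vertex -4.299 1.169 2.324
vertex -4.281 0.578 1.786
vertex -4.689 0.615 2.472
endloop
endfacet
facet normal -0.013 0.267 0.964
outer loop
vertex -4.299 1.169 2.324
vertex -4.689 0.615 2.472
vertex -2.759 -0.238 2.734
endloop
endfacet
facet normal -0.772 0.415 -0.482
outer loop
vertex -4.689 0.615 2.472
vertex -4.281 0.578 1.786
vertex -4.772 0.032 2.103
endloop
endfacet
facet normal -0.321 -0.474 0.820
outer loop
vertex -4.689 0.615 2.472
vertex -4.772 0.032 2.103
vertex -2.759 -0.238 2.734
endloop
endfacet
facet normal -0.772 0.414 -0.482
outer loop
vertex -4.772 0.032 2.103
vertex -4.281 0.578 1.786
vertex -4.484 -0.139 1.495
endloop
endfacet
facet normal -0.187 -0.965 0.183
outer loop
vertex -4.772 0.032 2.103
vertex -4.484 -0.139 1.495
vertex -2.759 -0.238 2.734
endloop
endfacet
facet normal -0.772 0.414 -0.482
outer loop
vertex -4.484 -0.139 1.495
vertex -4.281 0.578 1.786
vertex -4.043 0.23 1.106
endloop
endfacet
facet normal 0.288 -0.836 -0.467
outer loop
vertex -4.484 -0.139 1.495
vertex -4.043 0.23 1.106
vertex -2.759 -0.238 2.734
endloop
endfacet

endsolid


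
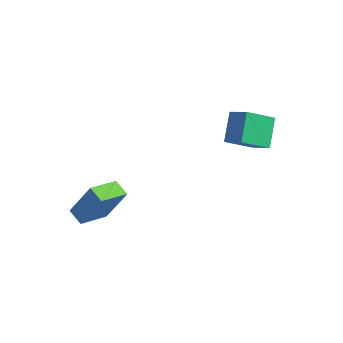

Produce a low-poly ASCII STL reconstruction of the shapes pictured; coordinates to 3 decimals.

solid 
facet normal -0.402 -0.300 -0.865
outer loop
vertex -1.434 -3.835 -3.809
vertex -2.203 -3.547 -3.552
vertex -1.103 -2.351 -4.477
endloop
endfacet
facet normal 0.894 -0.334 -0.299
outer loop
vertex -0.357 -1.793 -2.868
vertex -1.434 -3.835 -3.809
vertex -1.103 -2.351 -4.477
endloop
endfacet
facet normal -0.400 -0.301 -0.865
outer loop
vertex -1.103 -2.351 -4.477
vertex -2.203 -3.547 -3.552
vertex -1.872 -2.064 -4.221
endloop
endfacet
facet normal 0.200 0.893 -0.402
outer loop
vertex -1.872 -2.064 -4.221
vertex -0.357 -1.793 -2.868
vertex -1.103 -2.351 -4.477
endloop
endfacet
facet normal -0.200 -0.893 0.403
outer loop
vertex -1.434 -3.835 -3.809
vertex -1.457 -2.989 -1.943
vertex -2.203 -3.547 -3.552
endloop
endfacet
facet normal 0.894 -0.334 -0.298
outer loop
vertex -0.688 -3.276 -2.199
vertex -1.434 -3.835 -3.809
vertex -0.357 -1.793 -2.868
endloop
endfacet
facet normal -0.199 -0.893 0.403
outer loop
vertex -0.688 -3.276 -2.199
vertex -1.457 -2.989 -1.943
vertex -1.434 -3.835 -3.809
endloop
endfacet
facet normal -0.894 0.334 0.299
outer loop
vertex -2.203 -3.547 -3.552
vertex -1.457 -2.989 -1.943
vertex -1.872 -2.064 -4.221
endloop
endfacet
facet normal 0.200 0.893 -0.403
outer loop
vertex -1.126 -1.505 -2.611
vertex -0.357 -1.793 -2.868
vertex -1.872 -2.064 -4.221
endloop
endfacet
facet normal -0.894 0.334 0.298
outer loop
vertex -1.872 -2.064 -4.221
vertex -1.457 -2.989 -1.943
vertex -1.126 -1.505 -2.611
endloop
endfacet
facet normal 0.402 0.301 0.865
outer loop
vertex -1.126 -1.505 -2.611
vertex -0.688 -3.276 -2.199
vertex -0.357 -1.793 -2.868
endloop
endfacet
facet normal 0.400 0.300 0.866
outer loop
vertex -1.457 -2.989 -1.943
vertex -0.688 -3.276 -2.199
vertex -1.126 -1.505 -2.611
endloop
endfacet
facet normal -0.554 -0.641 0.531
outer loop
vertex 3.241 2.207 1.603
vertex 2.248 2.456 0.867
vertex 3.658 1.057 0.651
endloop
endfacet
facet normal 0.788 -0.198 0.584
outer loop
vertex 4.512 2.044 -0.167
vertex 3.241 2.207 1.603
vertex 3.658 1.057 0.651
endloop
endfacet
facet normal -0.555 -0.641 0.531
outer loop
vertex 3.658 1.057 0.651
vertex 2.248 2.456 0.867
vertex 2.666 1.306 -0.085
endloop
endfacet
facet normal 0.269 -0.742 -0.614
outer loop
vertex 2.666 1.306 -0.085
vertex 4.512 2.044 -0.167
vertex 3.658 1.057 0.651
endloop
endfacet
facet normal -0.269 0.742 0.614
outer loop
vertex 3.241 2.207 1.603
vertex 3.102 3.443 0.049
vertex 2.248 2.456 0.867
endloop
endfacet
facet normal 0.788 -0.197 0.584
outer loop
vertex 4.094 3.194 0.785
vertex 3.241 2.207 1.603
vertex 4.512 2.044 -0.167
endloop
endfacet
facet normal -0.269 0.742 0.614
outer loop
vertex 4.094 3.194 0.785
vertex 3.102 3.443 0.049
vertex 3.241 2.207 1.603
endloop
endfacet
facet normal -0.787 0.197 -0.584
outer loop
vertex 2.248 2.456 0.867
vertex 3.102 3.443 0.049
vertex 2.666 1.306 -0.085
endloop
endfacet
facet normal 0.269 -0.742 -0.614
outer loop
vertex 3.519 2.293 -0.903
vertex 4.512 2.044 -0.167
vertex 2.666 1.306 -0.085
endloop
endfacet
facet normal -0.788 0.197 -0.583
outer loop
vertex 2.666 1.306 -0.085
vertex 3.102 3.443 0.049
vertex 3.519 2.293 -0.903
endloop
endfacet
facet normal 0.554 0.641 -0.531
outer loop
vertex 3.519 2.293 -0.903
vertex 4.094 3.194 0.785
vertex 4.512 2.044 -0.167
endloop
endfacet
facet normal 0.555 0.641 -0.531
outer loop
vertex 3.102 3.443 0.049
vertex 4.094 3.194 0.785
vertex 3.519 2.293 -0.903
endloop
endfacet

endsolid


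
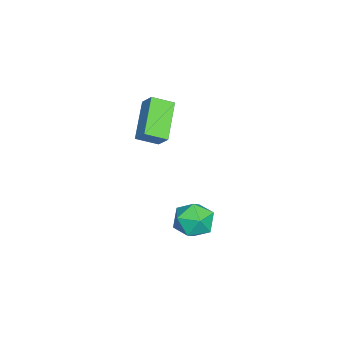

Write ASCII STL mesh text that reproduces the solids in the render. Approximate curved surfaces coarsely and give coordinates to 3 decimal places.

solid 
facet normal 0.150 0.529 0.835
outer loop
vertex -2.163 1.138 -1.942
vertex -2.041 0.228 -1.388
vertex -1.19 0.699 -1.839
endloop
endfacet
facet normal 0.374 0.890 0.262
outer loop
vertex -2.163 1.138 -1.942
vertex -1.19 0.699 -1.839
vertex -1.498 1.106 -2.783
endloop
endfacet
facet normal -0.181 0.967 -0.180
outer loop
vertex -2.163 1.138 -1.942
vertex -1.498 1.106 -2.783
vertex -2.539 0.887 -2.914
endloop
endfacet
facet normal -0.747 0.653 0.120
outer loop
vertex -2.163 1.138 -1.942
vertex -2.539 0.887 -2.914
vertex -2.875 0.344 -2.052
endloop
endfacet
facet normal -0.542 0.383 0.748
outer loop
vertex -2.163 1.138 -1.942
vertex -2.875 0.344 -2.052
vertex -2.041 0.228 -1.388
endloop
endfacet
facet normal 0.867 0.494 -0.070
outer loop
vertex -1.498 1.106 -2.783
vertex -1.19 0.699 -1.839
vertex -0.965 0.176 -2.748
endloop
endfacet
facet normal 0.505 -0.090 0.858
outer loop
vertex -1.19 0.699 -1.839
vertex -2.041 0.228 -1.388
vertex -1.301 -0.367 -1.886
endloop
endfacet
facet normal -0.616 -0.326 0.717
outer loop
vertex -2.041 0.228 -1.388
vertex -2.875 0.344 -2.052
vertex -2.342 -0.586 -2.017
endloop
endfacet
facet normal -0.948 0.112 -0.299
outer loop
vertex -2.875 0.344 -2.052
vertex -2.539 0.887 -2.914
vertex -2.65 -0.179 -2.961
endloop
endfacet
facet normal -0.031 0.618 -0.785
outer loop
vertex -2.539 0.887 -2.914
vertex -1.498 1.106 -2.783
vertex -1.799 0.292 -3.412
endloop
endfacet
facet normal 0.747 -0.653 -0.120
outer loop
vertex -1.677 -0.618 -2.858
vertex -0.965 0.176 -2.748
vertex -1.301 -0.367 -1.886
endloop
endfacet
facet normal 0.181 -0.967 0.180
outer loop
vertex -1.677 -0.618 -2.858
vertex -1.301 -0.367 -1.886
vertex -2.342 -0.586 -2.017
endloop
endfacet
facet normal -0.374 -0.890 -0.262
outer loop
vertex -1.677 -0.618 -2.858
vertex -2.342 -0.586 -2.017
vertex -2.65 -0.179 -2.961
endloop
endfacet
facet normal -0.150 -0.529 -0.835
outer loop
vertex -1.677 -0.618 -2.858
vertex -2.65 -0.179 -2.961
vertex -1.799 0.292 -3.412
endloop
endfacet
facet normal 0.542 -0.383 -0.748
outer loop
vertex -1.677 -0.618 -2.858
vertex -1.799 0.292 -3.412
vertex -0.965 0.176 -2.748
endloop
endfacet
facet normal 0.948 -0.112 0.299
outer loop
vertex -1.301 -0.367 -1.886
vertex -0.965 0.176 -2.748
vertex -1.19 0.699 -1.839
endloop
endfacet
facet normal 0.031 -0.618 0.785
outer loop
vertex -2.342 -0.586 -2.017
vertex -1.301 -0.367 -1.886
vertex -2.041 0.228 -1.388
endloop
endfacet
facet normal -0.867 -0.494 0.070
outer loop
vertex -2.65 -0.179 -2.961
vertex -2.342 -0.586 -2.017
vertex -2.875 0.344 -2.052
endloop
endfacet
facet normal -0.505 0.090 -0.858
outer loop
vertex -1.799 0.292 -3.412
vertex -2.65 -0.179 -2.961
vertex -2.539 0.887 -2.914
endloop
endfacet
facet normal 0.616 0.326 -0.717
outer loop
vertex -0.965 0.176 -2.748
vertex -1.799 0.292 -3.412
vertex -1.498 1.106 -2.783
endloop
endfacet
facet normal -0.823 -0.020 0.567
outer loop
vertex -4.539 -2.595 3.381
vertex -4.06 -2.066 4.095
vertex -4.903 -1.599 2.887
endloop
endfacet
facet normal -0.474 -0.524 -0.707
outer loop
vertex -3.1 -1.554 1.645
vertex -4.539 -2.595 3.381
vertex -4.903 -1.599 2.887
endloop
endfacet
facet normal -0.824 -0.021 0.567
outer loop
vertex -4.903 -1.599 2.887
vertex -4.06 -2.066 4.095
vertex -4.425 -1.07 3.601
endloop
endfacet
facet normal -0.312 0.851 -0.422
outer loop
vertex -4.425 -1.07 3.601
vertex -3.1 -1.554 1.645
vertex -4.903 -1.599 2.887
endloop
endfacet
facet normal 0.312 -0.851 0.422
outer loop
vertex -4.539 -2.595 3.381
vertex -2.257 -2.021 2.853
vertex -4.06 -2.066 4.095
endloop
endfacet
facet normal -0.474 -0.524 -0.707
outer loop
vertex -2.735 -2.55 2.139
vertex -4.539 -2.595 3.381
vertex -3.1 -1.554 1.645
endloop
endfacet
facet normal 0.312 -0.851 0.422
outer loop
vertex -2.735 -2.55 2.139
vertex -2.257 -2.021 2.853
vertex -4.539 -2.595 3.381
endloop
endfacet
facet normal 0.474 0.524 0.707
outer loop
vertex -4.06 -2.066 4.095
vertex -2.257 -2.021 2.853
vertex -4.425 -1.07 3.601
endloop
endfacet
facet normal -0.312 0.851 -0.422
outer loop
vertex -2.621 -1.025 2.359
vertex -3.1 -1.554 1.645
vertex -4.425 -1.07 3.601
endloop
endfacet
facet normal 0.474 0.524 0.708
outer loop
vertex -4.425 -1.07 3.601
vertex -2.257 -2.021 2.853
vertex -2.621 -1.025 2.359
endloop
endfacet
facet normal 0.823 0.020 -0.567
outer loop
vertex -2.621 -1.025 2.359
vertex -2.735 -2.55 2.139
vertex -3.1 -1.554 1.645
endloop
endfacet
facet normal 0.824 0.020 -0.566
outer loop
vertex -2.257 -2.021 2.853
vertex -2.735 -2.55 2.139
vertex -2.621 -1.025 2.359
endloop
endfacet

endsolid


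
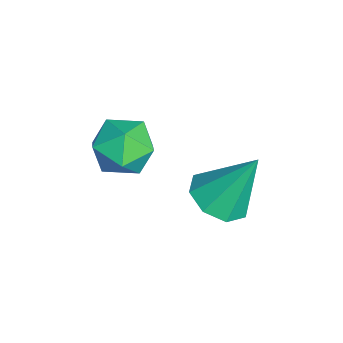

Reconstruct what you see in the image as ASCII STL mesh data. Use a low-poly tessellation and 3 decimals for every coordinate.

solid 
facet normal -0.200 0.959 0.201
outer loop
vertex 2.734 -0.76 -0.969
vertex 2.603 -0.989 -0.006
vertex 3.509 -0.73 -0.339
endloop
endfacet
facet normal 0.250 0.903 -0.350
outer loop
vertex 2.734 -0.76 -0.969
vertex 3.509 -0.73 -0.339
vertex 3.623 -1.116 -1.253
endloop
endfacet
facet normal -0.068 0.513 -0.856
outer loop
vertex 2.734 -0.76 -0.969
vertex 3.623 -1.116 -1.253
vertex 2.789 -1.613 -1.485
endloop
endfacet
facet normal -0.714 0.328 -0.618
outer loop
vertex 2.734 -0.76 -0.969
vertex 2.789 -1.613 -1.485
vertex 2.158 -1.535 -0.715
endloop
endfacet
facet normal -0.797 0.604 0.035
outer loop
vertex 2.734 -0.76 -0.969
vertex 2.158 -1.535 -0.715
vertex 2.603 -0.989 -0.006
endloop
endfacet
facet normal 0.827 0.547 -0.128
outer loop
vertex 3.623 -1.116 -1.253
vertex 3.509 -0.73 -0.339
vertex 4.042 -1.565 -0.465
endloop
endfacet
facet normal 0.099 0.637 0.764
outer loop
vertex 3.509 -0.73 -0.339
vertex 2.603 -0.989 -0.006
vertex 3.411 -1.487 0.305
endloop
endfacet
facet normal -0.866 0.062 0.496
outer loop
vertex 2.603 -0.989 -0.006
vertex 2.158 -1.535 -0.715
vertex 2.577 -1.984 0.073
endloop
endfacet
facet normal -0.733 -0.383 -0.562
outer loop
vertex 2.158 -1.535 -0.715
vertex 2.789 -1.613 -1.485
vertex 2.691 -2.37 -0.841
endloop
endfacet
facet normal 0.313 -0.083 -0.946
outer loop
vertex 2.789 -1.613 -1.485
vertex 3.623 -1.116 -1.253
vertex 3.597 -2.111 -1.174
endloop
endfacet
facet normal 0.714 -0.328 0.618
outer loop
vertex 3.466 -2.34 -0.211
vertex 4.042 -1.565 -0.465
vertex 3.411 -1.487 0.305
endloop
endfacet
facet normal 0.068 -0.513 0.856
outer loop
vertex 3.466 -2.34 -0.211
vertex 3.411 -1.487 0.305
vertex 2.577 -1.984 0.073
endloop
endfacet
facet normal -0.250 -0.903 0.350
outer loop
vertex 3.466 -2.34 -0.211
vertex 2.577 -1.984 0.073
vertex 2.691 -2.37 -0.841
endloop
endfacet
facet normal 0.200 -0.959 -0.201
outer loop
vertex 3.466 -2.34 -0.211
vertex 2.691 -2.37 -0.841
vertex 3.597 -2.111 -1.174
endloop
endfacet
facet normal 0.797 -0.604 -0.035
outer loop
vertex 3.466 -2.34 -0.211
vertex 3.597 -2.111 -1.174
vertex 4.042 -1.565 -0.465
endloop
endfacet
facet normal 0.733 0.383 0.562
outer loop
vertex 3.411 -1.487 0.305
vertex 4.042 -1.565 -0.465
vertex 3.509 -0.73 -0.339
endloop
endfacet
facet normal -0.313 0.083 0.946
outer loop
vertex 2.577 -1.984 0.073
vertex 3.411 -1.487 0.305
vertex 2.603 -0.989 -0.006
endloop
endfacet
facet normal -0.827 -0.547 0.128
outer loop
vertex 2.691 -2.37 -0.841
vertex 2.577 -1.984 0.073
vertex 2.158 -1.535 -0.715
endloop
endfacet
facet normal -0.099 -0.637 -0.764
outer loop
vertex 3.597 -2.111 -1.174
vertex 2.691 -2.37 -0.841
vertex 2.789 -1.613 -1.485
endloop
endfacet
facet normal 0.866 -0.062 -0.496
outer loop
vertex 4.042 -1.565 -0.465
vertex 3.597 -2.111 -1.174
vertex 3.623 -1.116 -1.253
endloop
endfacet
facet normal -0.057 -0.482 -0.874
outer loop
vertex 2.928 1.774 -4.196
vertex 2.4 1.066 -3.771
vertex 2.191 1.91 -4.223
endloop
endfacet
facet normal 0.184 0.977 -0.104
outer loop
vertex 2.928 1.774 -4.196
vertex 2.191 1.91 -4.223
vertex 2.52 2.094 -1.909
endloop
endfacet
facet normal -0.056 -0.482 -0.874
outer loop
vertex 2.191 1.91 -4.223
vertex 2.4 1.066 -3.771
vertex 1.577 1.552 -3.986
endloop
endfacet
facet normal -0.503 0.864 0.003
outer loop
vertex 2.191 1.91 -4.223
vertex 1.577 1.552 -3.986
vertex 2.52 2.094 -1.909
endloop
endfacet
facet normal -0.056 -0.482 -0.874
outer loop
vertex 1.577 1.552 -3.986
vertex 2.4 1.066 -3.771
vertex 1.445 0.909 -3.623
endloop
endfacet
facet normal -0.883 0.355 0.308
outer loop
vertex 1.577 1.552 -3.986
vertex 1.445 0.909 -3.623
vertex 2.52 2.094 -1.909
endloop
endfacet
facet normal -0.056 -0.482 -0.875
outer loop
vertex 1.445 0.909 -3.623
vertex 2.4 1.066 -3.771
vertex 1.872 0.358 -3.347
endloop
endfacet
facet normal -0.733 -0.251 0.633
outer loop
vertex 1.445 0.909 -3.623
vertex 1.872 0.358 -3.347
vertex 2.52 2.094 -1.909
endloop
endfacet
facet normal -0.056 -0.482 -0.874
outer loop
vertex 1.872 0.358 -3.347
vertex 2.4 1.066 -3.771
vertex 2.609 0.222 -3.319
endloop
endfacet
facet normal -0.141 -0.600 0.788
outer loop
vertex 1.872 0.358 -3.347
vertex 2.609 0.222 -3.319
vertex 2.52 2.094 -1.909
endloop
endfacet
facet normal -0.056 -0.482 -0.874
outer loop
vertex 2.609 0.222 -3.319
vertex 2.4 1.066 -3.771
vertex 3.224 0.581 -3.556
endloop
endfacet
facet normal 0.547 -0.487 0.681
outer loop
vertex 2.609 0.222 -3.319
vertex 3.224 0.581 -3.556
vertex 2.52 2.094 -1.909
endloop
endfacet
facet normal -0.056 -0.482 -0.874
outer loop
vertex 3.224 0.581 -3.556
vertex 2.4 1.066 -3.771
vertex 3.356 1.224 -3.919
endloop
endfacet
facet normal 0.926 0.022 0.376
outer loop
vertex 3.224 0.581 -3.556
vertex 3.356 1.224 -3.919
vertex 2.52 2.094 -1.909
endloop
endfacet
facet normal -0.055 -0.483 -0.874
outer loop
vertex 3.356 1.224 -3.919
vertex 2.4 1.066 -3.771
vertex 2.928 1.774 -4.196
endloop
endfacet
facet normal 0.776 0.629 0.050
outer loop
vertex 3.356 1.224 -3.919
vertex 2.928 1.774 -4.196
vertex 2.52 2.094 -1.909
endloop
endfacet

endsolid


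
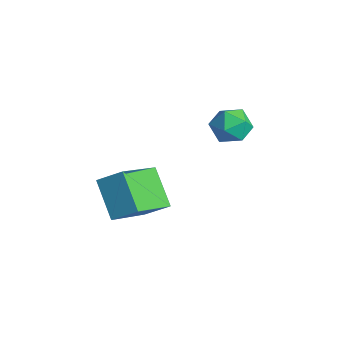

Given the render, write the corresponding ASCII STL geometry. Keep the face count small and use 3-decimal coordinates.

solid 
facet normal -0.609 -0.495 0.620
outer loop
vertex -0.07 2.834 1.249
vertex 0.372 2.119 1.112
vertex 0.594 2.641 1.747
endloop
endfacet
facet normal -0.553 0.190 0.811
outer loop
vertex -0.07 2.834 1.249
vertex 0.594 2.641 1.747
vertex 0.479 3.442 1.481
endloop
endfacet
facet normal -0.764 0.591 0.259
outer loop
vertex -0.07 2.834 1.249
vertex 0.479 3.442 1.481
vertex 0.186 3.414 0.681
endloop
endfacet
facet normal -0.950 0.152 -0.273
outer loop
vertex -0.07 2.834 1.249
vertex 0.186 3.414 0.681
vertex 0.12 2.596 0.454
endloop
endfacet
facet normal -0.854 -0.518 -0.049
outer loop
vertex -0.07 2.834 1.249
vertex 0.12 2.596 0.454
vertex 0.372 2.119 1.112
endloop
endfacet
facet normal 0.137 0.330 0.934
outer loop
vertex 0.479 3.442 1.481
vertex 0.594 2.641 1.747
vertex 1.26 3.104 1.486
endloop
endfacet
facet normal 0.047 -0.780 0.625
outer loop
vertex 0.594 2.641 1.747
vertex 0.372 2.119 1.112
vertex 1.194 2.286 1.259
endloop
endfacet
facet normal -0.351 -0.817 -0.458
outer loop
vertex 0.372 2.119 1.112
vertex 0.12 2.596 0.454
vertex 0.901 2.258 0.459
endloop
endfacet
facet normal -0.507 0.268 -0.819
outer loop
vertex 0.12 2.596 0.454
vertex 0.186 3.414 0.681
vertex 0.786 3.059 0.193
endloop
endfacet
facet normal -0.206 0.978 0.041
outer loop
vertex 0.186 3.414 0.681
vertex 0.479 3.442 1.481
vertex 1.008 3.581 0.828
endloop
endfacet
facet normal 0.950 -0.152 0.273
outer loop
vertex 1.45 2.866 0.691
vertex 1.26 3.104 1.486
vertex 1.194 2.286 1.259
endloop
endfacet
facet normal 0.764 -0.591 -0.259
outer loop
vertex 1.45 2.866 0.691
vertex 1.194 2.286 1.259
vertex 0.901 2.258 0.459
endloop
endfacet
facet normal 0.553 -0.190 -0.811
outer loop
vertex 1.45 2.866 0.691
vertex 0.901 2.258 0.459
vertex 0.786 3.059 0.193
endloop
endfacet
facet normal 0.609 0.495 -0.620
outer loop
vertex 1.45 2.866 0.691
vertex 0.786 3.059 0.193
vertex 1.008 3.581 0.828
endloop
endfacet
facet normal 0.854 0.518 0.049
outer loop
vertex 1.45 2.866 0.691
vertex 1.008 3.581 0.828
vertex 1.26 3.104 1.486
endloop
endfacet
facet normal 0.507 -0.268 0.819
outer loop
vertex 1.194 2.286 1.259
vertex 1.26 3.104 1.486
vertex 0.594 2.641 1.747
endloop
endfacet
facet normal 0.206 -0.978 -0.041
outer loop
vertex 0.901 2.258 0.459
vertex 1.194 2.286 1.259
vertex 0.372 2.119 1.112
endloop
endfacet
facet normal -0.137 -0.330 -0.934
outer loop
vertex 0.786 3.059 0.193
vertex 0.901 2.258 0.459
vertex 0.12 2.596 0.454
endloop
endfacet
facet normal -0.047 0.780 -0.625
outer loop
vertex 1.008 3.581 0.828
vertex 0.786 3.059 0.193
vertex 0.186 3.414 0.681
endloop
endfacet
facet normal 0.351 0.817 0.458
outer loop
vertex 1.26 3.104 1.486
vertex 1.008 3.581 0.828
vertex 0.479 3.442 1.481
endloop
endfacet
facet normal -0.746 0.058 0.663
outer loop
vertex 0.748 -1.481 0.23
vertex -0.041 0.217 -0.806
vertex 0.11 -2.178 -0.427
endloop
endfacet
facet normal 0.369 -0.794 0.484
outer loop
vertex 1.401 -2.277 -1.574
vertex 0.748 -1.481 0.23
vertex 0.11 -2.178 -0.427
endloop
endfacet
facet normal -0.746 0.058 0.663
outer loop
vertex 0.11 -2.178 -0.427
vertex -0.041 0.217 -0.806
vertex -0.679 -0.479 -1.463
endloop
endfacet
facet normal -0.554 -0.606 -0.571
outer loop
vertex -0.679 -0.479 -1.463
vertex 1.401 -2.277 -1.574
vertex 0.11 -2.178 -0.427
endloop
endfacet
facet normal 0.554 0.606 0.571
outer loop
vertex 0.748 -1.481 0.23
vertex 1.25 0.118 -1.953
vertex -0.041 0.217 -0.806
endloop
endfacet
facet normal 0.368 -0.794 0.484
outer loop
vertex 2.039 -1.581 -0.917
vertex 0.748 -1.481 0.23
vertex 1.401 -2.277 -1.574
endloop
endfacet
facet normal 0.554 0.606 0.571
outer loop
vertex 2.039 -1.581 -0.917
vertex 1.25 0.118 -1.953
vertex 0.748 -1.481 0.23
endloop
endfacet
facet normal -0.369 0.794 -0.483
outer loop
vertex -0.041 0.217 -0.806
vertex 1.25 0.118 -1.953
vertex -0.679 -0.479 -1.463
endloop
endfacet
facet normal -0.554 -0.606 -0.571
outer loop
vertex 0.612 -0.579 -2.61
vertex 1.401 -2.277 -1.574
vertex -0.679 -0.479 -1.463
endloop
endfacet
facet normal -0.369 0.794 -0.484
outer loop
vertex -0.679 -0.479 -1.463
vertex 1.25 0.118 -1.953
vertex 0.612 -0.579 -2.61
endloop
endfacet
facet normal 0.746 -0.058 -0.663
outer loop
vertex 0.612 -0.579 -2.61
vertex 2.039 -1.581 -0.917
vertex 1.401 -2.277 -1.574
endloop
endfacet
facet normal 0.746 -0.058 -0.663
outer loop
vertex 1.25 0.118 -1.953
vertex 2.039 -1.581 -0.917
vertex 0.612 -0.579 -2.61
endloop
endfacet

endsolid


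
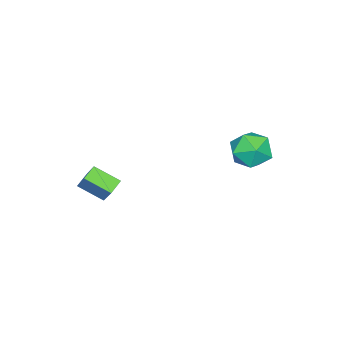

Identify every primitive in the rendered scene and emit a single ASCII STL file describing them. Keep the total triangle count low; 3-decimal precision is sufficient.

solid 
facet normal -0.429 -0.481 -0.765
outer loop
vertex 2.263 -2.615 1.19
vertex 2.073 -1.327 0.487
vertex 3.023 -2.705 0.82
endloop
endfacet
facet normal 0.128 -0.871 0.475
outer loop
vertex 3.747 -1.893 2.113
vertex 2.263 -2.615 1.19
vertex 3.023 -2.705 0.82
endloop
endfacet
facet normal -0.429 -0.481 -0.765
outer loop
vertex 3.023 -2.705 0.82
vertex 2.073 -1.327 0.487
vertex 2.833 -1.417 0.117
endloop
endfacet
facet normal 0.894 -0.105 -0.435
outer loop
vertex 2.833 -1.417 0.117
vertex 3.747 -1.893 2.113
vertex 3.023 -2.705 0.82
endloop
endfacet
facet normal -0.894 0.105 0.435
outer loop
vertex 2.263 -2.615 1.19
vertex 2.797 -0.515 1.78
vertex 2.073 -1.327 0.487
endloop
endfacet
facet normal 0.128 -0.871 0.475
outer loop
vertex 2.987 -1.803 2.483
vertex 2.263 -2.615 1.19
vertex 3.747 -1.893 2.113
endloop
endfacet
facet normal -0.894 0.105 0.435
outer loop
vertex 2.987 -1.803 2.483
vertex 2.797 -0.515 1.78
vertex 2.263 -2.615 1.19
endloop
endfacet
facet normal -0.128 0.871 -0.475
outer loop
vertex 2.073 -1.327 0.487
vertex 2.797 -0.515 1.78
vertex 2.833 -1.417 0.117
endloop
endfacet
facet normal 0.894 -0.105 -0.435
outer loop
vertex 3.557 -0.605 1.41
vertex 3.747 -1.893 2.113
vertex 2.833 -1.417 0.117
endloop
endfacet
facet normal -0.128 0.871 -0.475
outer loop
vertex 2.833 -1.417 0.117
vertex 2.797 -0.515 1.78
vertex 3.557 -0.605 1.41
endloop
endfacet
facet normal 0.429 0.481 0.765
outer loop
vertex 3.557 -0.605 1.41
vertex 2.987 -1.803 2.483
vertex 3.747 -1.893 2.113
endloop
endfacet
facet normal 0.429 0.481 0.765
outer loop
vertex 2.797 -0.515 1.78
vertex 2.987 -1.803 2.483
vertex 3.557 -0.605 1.41
endloop
endfacet
facet normal -0.434 -0.031 0.900
outer loop
vertex -2.074 4.606 3.327
vertex -2.537 3.566 3.068
vertex -1.488 3.627 3.576
endloop
endfacet
facet normal 0.175 0.340 0.924
outer loop
vertex -2.074 4.606 3.327
vertex -1.488 3.627 3.576
vertex -0.925 4.547 3.131
endloop
endfacet
facet normal 0.124 0.879 0.460
outer loop
vertex -2.074 4.606 3.327
vertex -0.925 4.547 3.131
vertex -1.625 5.055 2.348
endloop
endfacet
facet normal -0.518 0.842 0.149
outer loop
vertex -2.074 4.606 3.327
vertex -1.625 5.055 2.348
vertex -2.622 4.449 2.309
endloop
endfacet
facet normal -0.863 0.279 0.421
outer loop
vertex -2.074 4.606 3.327
vertex -2.622 4.449 2.309
vertex -2.537 3.566 3.068
endloop
endfacet
facet normal 0.702 -0.088 0.706
outer loop
vertex -0.925 4.547 3.131
vertex -1.488 3.627 3.576
vertex -0.678 3.471 2.751
endloop
endfacet
facet normal -0.284 -0.688 0.668
outer loop
vertex -1.488 3.627 3.576
vertex -2.537 3.566 3.068
vertex -1.675 2.865 2.712
endloop
endfacet
facet normal -0.977 -0.186 -0.107
outer loop
vertex -2.537 3.566 3.068
vertex -2.622 4.449 2.309
vertex -2.375 3.373 1.929
endloop
endfacet
facet normal -0.419 0.724 -0.548
outer loop
vertex -2.622 4.449 2.309
vertex -1.625 5.055 2.348
vertex -1.812 4.293 1.484
endloop
endfacet
facet normal 0.619 0.784 -0.045
outer loop
vertex -1.625 5.055 2.348
vertex -0.925 4.547 3.131
vertex -0.763 4.354 1.992
endloop
endfacet
facet normal 0.518 -0.842 -0.149
outer loop
vertex -1.226 3.314 1.733
vertex -0.678 3.471 2.751
vertex -1.675 2.865 2.712
endloop
endfacet
facet normal -0.124 -0.879 -0.460
outer loop
vertex -1.226 3.314 1.733
vertex -1.675 2.865 2.712
vertex -2.375 3.373 1.929
endloop
endfacet
facet normal -0.175 -0.340 -0.924
outer loop
vertex -1.226 3.314 1.733
vertex -2.375 3.373 1.929
vertex -1.812 4.293 1.484
endloop
endfacet
facet normal 0.434 0.031 -0.900
outer loop
vertex -1.226 3.314 1.733
vertex -1.812 4.293 1.484
vertex -0.763 4.354 1.992
endloop
endfacet
facet normal 0.863 -0.279 -0.421
outer loop
vertex -1.226 3.314 1.733
vertex -0.763 4.354 1.992
vertex -0.678 3.471 2.751
endloop
endfacet
facet normal 0.419 -0.724 0.548
outer loop
vertex -1.675 2.865 2.712
vertex -0.678 3.471 2.751
vertex -1.488 3.627 3.576
endloop
endfacet
facet normal -0.619 -0.784 0.045
outer loop
vertex -2.375 3.373 1.929
vertex -1.675 2.865 2.712
vertex -2.537 3.566 3.068
endloop
endfacet
facet normal -0.702 0.088 -0.706
outer loop
vertex -1.812 4.293 1.484
vertex -2.375 3.373 1.929
vertex -2.622 4.449 2.309
endloop
endfacet
facet normal 0.284 0.688 -0.668
outer loop
vertex -0.763 4.354 1.992
vertex -1.812 4.293 1.484
vertex -1.625 5.055 2.348
endloop
endfacet
facet normal 0.977 0.186 0.107
outer loop
vertex -0.678 3.471 2.751
vertex -0.763 4.354 1.992
vertex -0.925 4.547 3.131
endloop
endfacet

endsolid


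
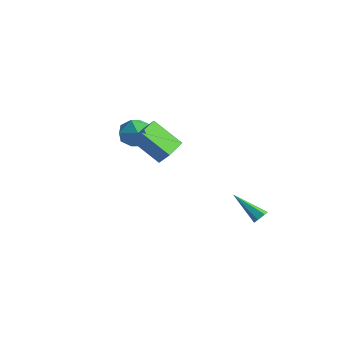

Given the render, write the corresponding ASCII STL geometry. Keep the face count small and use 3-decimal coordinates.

solid 
facet normal 0.761 0.218 -0.611
outer loop
vertex 5.019 -0.076 -3.211
vertex 4.685 -0.013 -3.604
vertex 4.811 0.391 -3.303
endloop
endfacet
facet normal 0.346 0.327 0.879
outer loop
vertex 5.019 -0.076 -3.211
vertex 4.811 0.391 -3.303
vertex 3.035 -0.487 -2.276
endloop
endfacet
facet normal 0.760 0.219 -0.612
outer loop
vertex 4.811 0.391 -3.303
vertex 4.685 -0.013 -3.604
vertex 4.476 0.454 -3.696
endloop
endfacet
facet normal -0.243 0.904 0.352
outer loop
vertex 4.811 0.391 -3.303
vertex 4.476 0.454 -3.696
vertex 3.035 -0.487 -2.276
endloop
endfacet
facet normal 0.760 0.219 -0.612
outer loop
vertex 4.476 0.454 -3.696
vertex 4.685 -0.013 -3.604
vertex 4.35 0.05 -3.997
endloop
endfacet
facet normal -0.745 0.532 -0.403
outer loop
vertex 4.476 0.454 -3.696
vertex 4.35 0.05 -3.997
vertex 3.035 -0.487 -2.276
endloop
endfacet
facet normal 0.760 0.217 -0.613
outer loop
vertex 4.35 0.05 -3.997
vertex 4.685 -0.013 -3.604
vertex 4.558 -0.418 -3.905
endloop
endfacet
facet normal -0.656 -0.415 -0.631
outer loop
vertex 4.35 0.05 -3.997
vertex 4.558 -0.418 -3.905
vertex 3.035 -0.487 -2.276
endloop
endfacet
facet normal 0.760 0.217 -0.613
outer loop
vertex 4.558 -0.418 -3.905
vertex 4.685 -0.013 -3.604
vertex 4.893 -0.481 -3.512
endloop
endfacet
facet normal -0.065 -0.992 -0.103
outer loop
vertex 4.558 -0.418 -3.905
vertex 4.893 -0.481 -3.512
vertex 3.035 -0.487 -2.276
endloop
endfacet
facet normal 0.761 0.218 -0.612
outer loop
vertex 4.893 -0.481 -3.512
vertex 4.685 -0.013 -3.604
vertex 5.019 -0.076 -3.211
endloop
endfacet
facet normal 0.436 -0.620 0.652
outer loop
vertex 4.893 -0.481 -3.512
vertex 5.019 -0.076 -3.211
vertex 3.035 -0.487 -2.276
endloop
endfacet
facet normal 0.009 0.435 0.900
outer loop
vertex -3.667 -1.146 1.442
vertex -3.335 -2.145 1.921
vertex -2.542 -1.39 1.548
endloop
endfacet
facet normal 0.160 0.907 0.389
outer loop
vertex -3.667 -1.146 1.442
vertex -2.542 -1.39 1.548
vertex -2.94 -0.904 0.577
endloop
endfacet
facet normal -0.388 0.919 -0.069
outer loop
vertex -3.667 -1.146 1.442
vertex -2.94 -0.904 0.577
vertex -3.978 -1.359 0.349
endloop
endfacet
facet normal -0.876 0.454 0.161
outer loop
vertex -3.667 -1.146 1.442
vertex -3.978 -1.359 0.349
vertex -4.223 -2.126 1.18
endloop
endfacet
facet normal -0.631 0.155 0.760
outer loop
vertex -3.667 -1.146 1.442
vertex -4.223 -2.126 1.18
vertex -3.335 -2.145 1.921
endloop
endfacet
facet normal 0.736 0.676 0.036
outer loop
vertex -2.94 -0.904 0.577
vertex -2.542 -1.39 1.548
vertex -2.157 -1.754 0.52
endloop
endfacet
facet normal 0.493 -0.090 0.866
outer loop
vertex -2.542 -1.39 1.548
vertex -3.335 -2.145 1.921
vertex -2.402 -2.521 1.351
endloop
endfacet
facet normal -0.544 -0.544 0.638
outer loop
vertex -3.335 -2.145 1.921
vertex -4.223 -2.126 1.18
vertex -3.44 -2.976 1.123
endloop
endfacet
facet normal -0.942 -0.059 -0.332
outer loop
vertex -4.223 -2.126 1.18
vertex -3.978 -1.359 0.349
vertex -3.838 -2.49 0.152
endloop
endfacet
facet normal -0.150 0.695 -0.704
outer loop
vertex -3.978 -1.359 0.349
vertex -2.94 -0.904 0.577
vertex -3.045 -1.735 -0.221
endloop
endfacet
facet normal 0.876 -0.454 -0.161
outer loop
vertex -2.713 -2.734 0.258
vertex -2.157 -1.754 0.52
vertex -2.402 -2.521 1.351
endloop
endfacet
facet normal 0.388 -0.919 0.069
outer loop
vertex -2.713 -2.734 0.258
vertex -2.402 -2.521 1.351
vertex -3.44 -2.976 1.123
endloop
endfacet
facet normal -0.160 -0.907 -0.389
outer loop
vertex -2.713 -2.734 0.258
vertex -3.44 -2.976 1.123
vertex -3.838 -2.49 0.152
endloop
endfacet
facet normal -0.009 -0.435 -0.900
outer loop
vertex -2.713 -2.734 0.258
vertex -3.838 -2.49 0.152
vertex -3.045 -1.735 -0.221
endloop
endfacet
facet normal 0.631 -0.155 -0.760
outer loop
vertex -2.713 -2.734 0.258
vertex -3.045 -1.735 -0.221
vertex -2.157 -1.754 0.52
endloop
endfacet
facet normal 0.942 0.059 0.332
outer loop
vertex -2.402 -2.521 1.351
vertex -2.157 -1.754 0.52
vertex -2.542 -1.39 1.548
endloop
endfacet
facet normal 0.150 -0.695 0.704
outer loop
vertex -3.44 -2.976 1.123
vertex -2.402 -2.521 1.351
vertex -3.335 -2.145 1.921
endloop
endfacet
facet normal -0.736 -0.676 -0.036
outer loop
vertex -3.838 -2.49 0.152
vertex -3.44 -2.976 1.123
vertex -4.223 -2.126 1.18
endloop
endfacet
facet normal -0.493 0.090 -0.866
outer loop
vertex -3.045 -1.735 -0.221
vertex -3.838 -2.49 0.152
vertex -3.978 -1.359 0.349
endloop
endfacet
facet normal 0.544 0.544 -0.638
outer loop
vertex -2.157 -1.754 0.52
vertex -3.045 -1.735 -0.221
vertex -2.94 -0.904 0.577
endloop
endfacet
facet normal -0.613 -0.240 -0.753
outer loop
vertex -0.311 -5.071 2.467
vertex -1.037 -3.381 2.52
vertex 1.181 -4.384 1.033
endloop
endfacet
facet normal 0.395 -0.918 -0.029
outer loop
vertex 1.757 -4.159 1.74
vertex -0.311 -5.071 2.467
vertex 1.181 -4.384 1.033
endloop
endfacet
facet normal -0.613 -0.240 -0.753
outer loop
vertex 1.181 -4.384 1.033
vertex -1.037 -3.381 2.52
vertex 0.454 -2.695 1.086
endloop
endfacet
facet normal 0.684 0.315 -0.658
outer loop
vertex 0.454 -2.695 1.086
vertex 1.757 -4.159 1.74
vertex 1.181 -4.384 1.033
endloop
endfacet
facet normal -0.684 -0.315 0.658
outer loop
vertex -0.311 -5.071 2.467
vertex -0.461 -3.156 3.227
vertex -1.037 -3.381 2.52
endloop
endfacet
facet normal 0.395 -0.918 -0.029
outer loop
vertex 0.266 -4.845 3.174
vertex -0.311 -5.071 2.467
vertex 1.757 -4.159 1.74
endloop
endfacet
facet normal -0.684 -0.315 0.659
outer loop
vertex 0.266 -4.845 3.174
vertex -0.461 -3.156 3.227
vertex -0.311 -5.071 2.467
endloop
endfacet
facet normal -0.395 0.918 0.029
outer loop
vertex -1.037 -3.381 2.52
vertex -0.461 -3.156 3.227
vertex 0.454 -2.695 1.086
endloop
endfacet
facet normal 0.684 0.314 -0.659
outer loop
vertex 1.031 -2.469 1.793
vertex 1.757 -4.159 1.74
vertex 0.454 -2.695 1.086
endloop
endfacet
facet normal -0.395 0.918 0.029
outer loop
vertex 0.454 -2.695 1.086
vertex -0.461 -3.156 3.227
vertex 1.031 -2.469 1.793
endloop
endfacet
facet normal 0.613 0.240 0.752
outer loop
vertex 1.031 -2.469 1.793
vertex 0.266 -4.845 3.174
vertex 1.757 -4.159 1.74
endloop
endfacet
facet normal 0.613 0.240 0.753
outer loop
vertex -0.461 -3.156 3.227
vertex 0.266 -4.845 3.174
vertex 1.031 -2.469 1.793
endloop
endfacet

endsolid
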